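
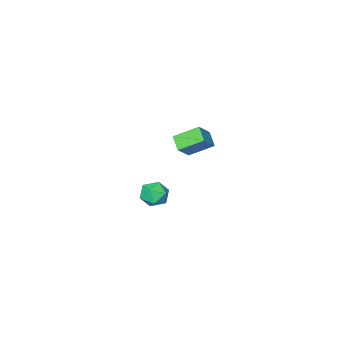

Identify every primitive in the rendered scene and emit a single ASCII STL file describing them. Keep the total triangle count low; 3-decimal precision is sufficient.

solid 
facet normal -0.668 0.549 0.502
outer loop
vertex -4.069 -2.712 -0.795
vertex -3.259 -2.464 0.012
vertex -3.824 -1.984 -1.264
endloop
endfacet
facet normal -0.692 -0.212 -0.690
outer loop
vertex -2.881 -2.756 -1.972
vertex -4.069 -2.712 -0.795
vertex -3.824 -1.984 -1.264
endloop
endfacet
facet normal -0.669 0.547 0.502
outer loop
vertex -3.824 -1.984 -1.264
vertex -3.259 -2.464 0.012
vertex -3.015 -1.735 -0.457
endloop
endfacet
facet normal 0.271 0.809 -0.521
outer loop
vertex -3.015 -1.735 -0.457
vertex -2.881 -2.756 -1.972
vertex -3.824 -1.984 -1.264
endloop
endfacet
facet normal -0.271 -0.809 0.521
outer loop
vertex -4.069 -2.712 -0.795
vertex -2.316 -3.236 -0.696
vertex -3.259 -2.464 0.012
endloop
endfacet
facet normal -0.692 -0.213 -0.690
outer loop
vertex -3.125 -3.485 -1.503
vertex -4.069 -2.712 -0.795
vertex -2.881 -2.756 -1.972
endloop
endfacet
facet normal -0.271 -0.809 0.522
outer loop
vertex -3.125 -3.485 -1.503
vertex -2.316 -3.236 -0.696
vertex -4.069 -2.712 -0.795
endloop
endfacet
facet normal 0.692 0.212 0.690
outer loop
vertex -3.259 -2.464 0.012
vertex -2.316 -3.236 -0.696
vertex -3.015 -1.735 -0.457
endloop
endfacet
facet normal 0.272 0.809 -0.521
outer loop
vertex -2.071 -2.508 -1.165
vertex -2.881 -2.756 -1.972
vertex -3.015 -1.735 -0.457
endloop
endfacet
facet normal 0.692 0.212 0.690
outer loop
vertex -3.015 -1.735 -0.457
vertex -2.316 -3.236 -0.696
vertex -2.071 -2.508 -1.165
endloop
endfacet
facet normal 0.669 -0.547 -0.503
outer loop
vertex -2.071 -2.508 -1.165
vertex -3.125 -3.485 -1.503
vertex -2.881 -2.756 -1.972
endloop
endfacet
facet normal 0.669 -0.548 -0.502
outer loop
vertex -2.316 -3.236 -0.696
vertex -3.125 -3.485 -1.503
vertex -2.071 -2.508 -1.165
endloop
endfacet
facet normal 0.233 -0.202 0.951
outer loop
vertex 3.204 2.702 1.145
vertex 2.538 2.437 1.252
vertex 3.071 1.999 1.028
endloop
endfacet
facet normal 0.810 -0.242 0.534
outer loop
vertex 3.204 2.702 1.145
vertex 3.071 1.999 1.028
vertex 3.487 2.37 0.565
endloop
endfacet
facet normal 0.896 0.389 0.214
outer loop
vertex 3.204 2.702 1.145
vertex 3.487 2.37 0.565
vertex 3.212 3.038 0.502
endloop
endfacet
facet normal 0.372 0.821 0.434
outer loop
vertex 3.204 2.702 1.145
vertex 3.212 3.038 0.502
vertex 2.625 3.08 0.926
endloop
endfacet
facet normal -0.039 0.456 0.889
outer loop
vertex 3.204 2.702 1.145
vertex 2.625 3.08 0.926
vertex 2.538 2.437 1.252
endloop
endfacet
facet normal 0.683 -0.730 0.029
outer loop
vertex 3.487 2.37 0.565
vertex 3.071 1.999 1.028
vertex 2.995 1.9 0.314
endloop
endfacet
facet normal -0.251 -0.665 0.704
outer loop
vertex 3.071 1.999 1.028
vertex 2.538 2.437 1.252
vertex 2.408 1.942 0.738
endloop
endfacet
facet normal -0.690 0.399 0.604
outer loop
vertex 2.538 2.437 1.252
vertex 2.625 3.08 0.926
vertex 2.133 2.61 0.675
endloop
endfacet
facet normal -0.026 0.991 -0.135
outer loop
vertex 2.625 3.08 0.926
vertex 3.212 3.038 0.502
vertex 2.549 2.981 0.212
endloop
endfacet
facet normal 0.822 0.292 -0.489
outer loop
vertex 3.212 3.038 0.502
vertex 3.487 2.37 0.565
vertex 3.082 2.543 -0.012
endloop
endfacet
facet normal -0.372 -0.821 -0.434
outer loop
vertex 2.416 2.278 0.095
vertex 2.995 1.9 0.314
vertex 2.408 1.942 0.738
endloop
endfacet
facet normal -0.896 -0.389 -0.214
outer loop
vertex 2.416 2.278 0.095
vertex 2.408 1.942 0.738
vertex 2.133 2.61 0.675
endloop
endfacet
facet normal -0.810 0.242 -0.534
outer loop
vertex 2.416 2.278 0.095
vertex 2.133 2.61 0.675
vertex 2.549 2.981 0.212
endloop
endfacet
facet normal -0.233 0.202 -0.951
outer loop
vertex 2.416 2.278 0.095
vertex 2.549 2.981 0.212
vertex 3.082 2.543 -0.012
endloop
endfacet
facet normal 0.039 -0.456 -0.889
outer loop
vertex 2.416 2.278 0.095
vertex 3.082 2.543 -0.012
vertex 2.995 1.9 0.314
endloop
endfacet
facet normal 0.026 -0.991 0.135
outer loop
vertex 2.408 1.942 0.738
vertex 2.995 1.9 0.314
vertex 3.071 1.999 1.028
endloop
endfacet
facet normal -0.822 -0.292 0.489
outer loop
vertex 2.133 2.61 0.675
vertex 2.408 1.942 0.738
vertex 2.538 2.437 1.252
endloop
endfacet
facet normal -0.683 0.730 -0.029
outer loop
vertex 2.549 2.981 0.212
vertex 2.133 2.61 0.675
vertex 2.625 3.08 0.926
endloop
endfacet
facet normal 0.251 0.665 -0.704
outer loop
vertex 3.082 2.543 -0.012
vertex 2.549 2.981 0.212
vertex 3.212 3.038 0.502
endloop
endfacet
facet normal 0.690 -0.399 -0.604
outer loop
vertex 2.995 1.9 0.314
vertex 3.082 2.543 -0.012
vertex 3.487 2.37 0.565
endloop
endfacet

endsolid


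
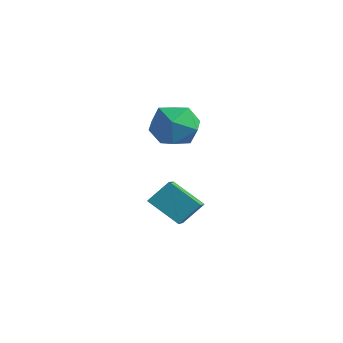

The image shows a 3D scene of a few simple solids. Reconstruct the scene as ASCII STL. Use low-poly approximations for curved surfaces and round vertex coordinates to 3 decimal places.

solid 
facet normal 0.050 0.819 0.571
outer loop
vertex -2.132 4.699 1.888
vertex -2.94 4.452 2.313
vertex -2.112 4.157 2.664
endloop
endfacet
facet normal 0.703 0.592 0.395
outer loop
vertex -2.132 4.699 1.888
vertex -2.112 4.157 2.664
vertex -1.539 3.963 1.936
endloop
endfacet
facet normal 0.749 0.582 -0.317
outer loop
vertex -2.132 4.699 1.888
vertex -1.539 3.963 1.936
vertex -2.013 4.137 1.136
endloop
endfacet
facet normal 0.124 0.804 -0.581
outer loop
vertex -2.132 4.699 1.888
vertex -2.013 4.137 1.136
vertex -2.879 4.439 1.369
endloop
endfacet
facet normal -0.308 0.951 -0.033
outer loop
vertex -2.132 4.699 1.888
vertex -2.879 4.439 1.369
vertex -2.94 4.452 2.313
endloop
endfacet
facet normal 0.773 -0.079 0.629
outer loop
vertex -1.539 3.963 1.936
vertex -2.112 4.157 2.664
vertex -1.981 3.261 2.391
endloop
endfacet
facet normal -0.284 0.290 0.914
outer loop
vertex -2.112 4.157 2.664
vertex -2.94 4.452 2.313
vertex -2.847 3.563 2.624
endloop
endfacet
facet normal -0.862 0.502 -0.063
outer loop
vertex -2.94 4.452 2.313
vertex -2.879 4.439 1.369
vertex -3.321 3.737 1.824
endloop
endfacet
facet normal -0.163 0.266 -0.950
outer loop
vertex -2.879 4.439 1.369
vertex -2.013 4.137 1.136
vertex -2.748 3.543 1.096
endloop
endfacet
facet normal 0.847 -0.094 -0.523
outer loop
vertex -2.013 4.137 1.136
vertex -1.539 3.963 1.936
vertex -1.92 3.248 1.447
endloop
endfacet
facet normal -0.124 -0.804 0.581
outer loop
vertex -2.728 3.001 1.872
vertex -1.981 3.261 2.391
vertex -2.847 3.563 2.624
endloop
endfacet
facet normal -0.749 -0.582 0.317
outer loop
vertex -2.728 3.001 1.872
vertex -2.847 3.563 2.624
vertex -3.321 3.737 1.824
endloop
endfacet
facet normal -0.703 -0.592 -0.395
outer loop
vertex -2.728 3.001 1.872
vertex -3.321 3.737 1.824
vertex -2.748 3.543 1.096
endloop
endfacet
facet normal -0.050 -0.819 -0.571
outer loop
vertex -2.728 3.001 1.872
vertex -2.748 3.543 1.096
vertex -1.92 3.248 1.447
endloop
endfacet
facet normal 0.308 -0.951 0.033
outer loop
vertex -2.728 3.001 1.872
vertex -1.92 3.248 1.447
vertex -1.981 3.261 2.391
endloop
endfacet
facet normal 0.163 -0.266 0.950
outer loop
vertex -2.847 3.563 2.624
vertex -1.981 3.261 2.391
vertex -2.112 4.157 2.664
endloop
endfacet
facet normal -0.847 0.094 0.523
outer loop
vertex -3.321 3.737 1.824
vertex -2.847 3.563 2.624
vertex -2.94 4.452 2.313
endloop
endfacet
facet normal -0.773 0.079 -0.629
outer loop
vertex -2.748 3.543 1.096
vertex -3.321 3.737 1.824
vertex -2.879 4.439 1.369
endloop
endfacet
facet normal 0.284 -0.290 -0.914
outer loop
vertex -1.92 3.248 1.447
vertex -2.748 3.543 1.096
vertex -2.013 4.137 1.136
endloop
endfacet
facet normal 0.862 -0.502 0.063
outer loop
vertex -1.981 3.261 2.391
vertex -1.92 3.248 1.447
vertex -1.539 3.963 1.936
endloop
endfacet
facet normal -0.790 -0.235 0.566
outer loop
vertex -2.459 3.632 -0.588
vertex -3.151 4.55 -1.173
vertex -2.764 2.95 -1.298
endloop
endfacet
facet normal 0.536 -0.712 0.453
outer loop
vertex -1.689 3.27 -2.067
vertex -2.459 3.632 -0.588
vertex -2.764 2.95 -1.298
endloop
endfacet
facet normal -0.791 -0.235 0.565
outer loop
vertex -2.764 2.95 -1.298
vertex -3.151 4.55 -1.173
vertex -3.456 3.869 -1.883
endloop
endfacet
facet normal -0.296 -0.662 -0.689
outer loop
vertex -3.456 3.869 -1.883
vertex -1.689 3.27 -2.067
vertex -2.764 2.95 -1.298
endloop
endfacet
facet normal 0.296 0.662 0.689
outer loop
vertex -2.459 3.632 -0.588
vertex -2.076 4.87 -1.942
vertex -3.151 4.55 -1.173
endloop
endfacet
facet normal 0.536 -0.712 0.453
outer loop
vertex -1.384 3.951 -1.357
vertex -2.459 3.632 -0.588
vertex -1.689 3.27 -2.067
endloop
endfacet
facet normal 0.296 0.662 0.689
outer loop
vertex -1.384 3.951 -1.357
vertex -2.076 4.87 -1.942
vertex -2.459 3.632 -0.588
endloop
endfacet
facet normal -0.536 0.712 -0.453
outer loop
vertex -3.151 4.55 -1.173
vertex -2.076 4.87 -1.942
vertex -3.456 3.869 -1.883
endloop
endfacet
facet normal -0.296 -0.662 -0.689
outer loop
vertex -2.381 4.188 -2.652
vertex -1.689 3.27 -2.067
vertex -3.456 3.869 -1.883
endloop
endfacet
facet normal -0.536 0.712 -0.454
outer loop
vertex -3.456 3.869 -1.883
vertex -2.076 4.87 -1.942
vertex -2.381 4.188 -2.652
endloop
endfacet
facet normal 0.790 0.236 -0.565
outer loop
vertex -2.381 4.188 -2.652
vertex -1.384 3.951 -1.357
vertex -1.689 3.27 -2.067
endloop
endfacet
facet normal 0.790 0.235 -0.566
outer loop
vertex -2.076 4.87 -1.942
vertex -1.384 3.951 -1.357
vertex -2.381 4.188 -2.652
endloop
endfacet

endsolid


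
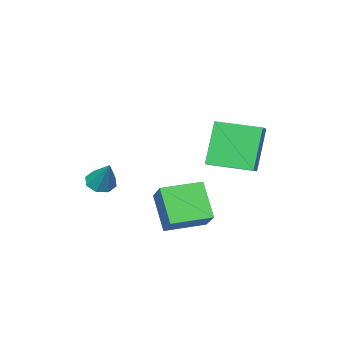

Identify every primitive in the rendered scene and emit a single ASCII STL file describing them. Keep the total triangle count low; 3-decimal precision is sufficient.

solid 
facet normal -0.512 0.855 -0.084
outer loop
vertex -2.185 1.38 3.552
vertex -1.489 1.833 3.923
vertex -1.345 1.691 1.597
endloop
endfacet
facet normal -0.765 -0.499 -0.408
outer loop
vertex -0.371 0.067 1.757
vertex -2.185 1.38 3.552
vertex -1.345 1.691 1.597
endloop
endfacet
facet normal -0.513 0.855 -0.084
outer loop
vertex -1.345 1.691 1.597
vertex -1.489 1.833 3.923
vertex -0.649 2.145 1.969
endloop
endfacet
facet normal 0.391 0.145 -0.909
outer loop
vertex -0.649 2.145 1.969
vertex -0.371 0.067 1.757
vertex -1.345 1.691 1.597
endloop
endfacet
facet normal -0.390 -0.145 0.909
outer loop
vertex -2.185 1.38 3.552
vertex -0.515 0.209 4.083
vertex -1.489 1.833 3.923
endloop
endfacet
facet normal -0.765 -0.498 -0.408
outer loop
vertex -1.211 -0.245 3.711
vertex -2.185 1.38 3.552
vertex -0.371 0.067 1.757
endloop
endfacet
facet normal -0.391 -0.145 0.909
outer loop
vertex -1.211 -0.245 3.711
vertex -0.515 0.209 4.083
vertex -2.185 1.38 3.552
endloop
endfacet
facet normal 0.765 0.499 0.408
outer loop
vertex -1.489 1.833 3.923
vertex -0.515 0.209 4.083
vertex -0.649 2.145 1.969
endloop
endfacet
facet normal 0.390 0.145 -0.909
outer loop
vertex 0.325 0.52 2.128
vertex -0.371 0.067 1.757
vertex -0.649 2.145 1.969
endloop
endfacet
facet normal 0.765 0.498 0.408
outer loop
vertex -0.649 2.145 1.969
vertex -0.515 0.209 4.083
vertex 0.325 0.52 2.128
endloop
endfacet
facet normal 0.512 -0.855 0.084
outer loop
vertex 0.325 0.52 2.128
vertex -1.211 -0.245 3.711
vertex -0.371 0.067 1.757
endloop
endfacet
facet normal 0.512 -0.855 0.084
outer loop
vertex -0.515 0.209 4.083
vertex -1.211 -0.245 3.711
vertex 0.325 0.52 2.128
endloop
endfacet
facet normal -0.436 -0.674 -0.596
outer loop
vertex 1.541 -1.075 0.309
vertex 0.056 -0.238 0.448
vertex 1.97 -0.074 -1.137
endloop
endfacet
facet normal 0.868 -0.490 -0.082
outer loop
vertex 2.664 0.998 -0.188
vertex 1.541 -1.075 0.309
vertex 1.97 -0.074 -1.137
endloop
endfacet
facet normal -0.437 -0.673 -0.597
outer loop
vertex 1.97 -0.074 -1.137
vertex 0.056 -0.238 0.448
vertex 0.486 0.764 -0.997
endloop
endfacet
facet normal 0.237 0.553 -0.798
outer loop
vertex 0.486 0.764 -0.997
vertex 2.664 0.998 -0.188
vertex 1.97 -0.074 -1.137
endloop
endfacet
facet normal -0.237 -0.553 0.798
outer loop
vertex 1.541 -1.075 0.309
vertex 0.75 0.834 1.397
vertex 0.056 -0.238 0.448
endloop
endfacet
facet normal 0.868 -0.490 -0.081
outer loop
vertex 2.234 -0.004 1.257
vertex 1.541 -1.075 0.309
vertex 2.664 0.998 -0.188
endloop
endfacet
facet normal -0.237 -0.553 0.798
outer loop
vertex 2.234 -0.004 1.257
vertex 0.75 0.834 1.397
vertex 1.541 -1.075 0.309
endloop
endfacet
facet normal -0.868 0.490 0.081
outer loop
vertex 0.056 -0.238 0.448
vertex 0.75 0.834 1.397
vertex 0.486 0.764 -0.997
endloop
endfacet
facet normal 0.237 0.553 -0.798
outer loop
vertex 1.179 1.835 -0.049
vertex 2.664 0.998 -0.188
vertex 0.486 0.764 -0.997
endloop
endfacet
facet normal -0.868 0.490 0.081
outer loop
vertex 0.486 0.764 -0.997
vertex 0.75 0.834 1.397
vertex 1.179 1.835 -0.049
endloop
endfacet
facet normal 0.436 0.674 0.597
outer loop
vertex 1.179 1.835 -0.049
vertex 2.234 -0.004 1.257
vertex 2.664 0.998 -0.188
endloop
endfacet
facet normal 0.437 0.674 0.596
outer loop
vertex 0.75 0.834 1.397
vertex 2.234 -0.004 1.257
vertex 1.179 1.835 -0.049
endloop
endfacet
facet normal -0.236 -0.575 -0.783
outer loop
vertex 2.203 -3.626 -0.052
vertex 1.698 -3.882 0.288
vertex 1.775 -3.365 -0.115
endloop
endfacet
facet normal 0.529 0.795 -0.297
outer loop
vertex 2.203 -3.626 -0.052
vertex 1.775 -3.365 -0.115
vertex 2.082 -2.938 1.572
endloop
endfacet
facet normal -0.234 -0.576 -0.783
outer loop
vertex 1.775 -3.365 -0.115
vertex 1.698 -3.882 0.288
vertex 1.302 -3.407 0.057
endloop
endfacet
facet normal -0.163 0.963 -0.214
outer loop
vertex 1.775 -3.365 -0.115
vertex 1.302 -3.407 0.057
vertex 2.082 -2.938 1.572
endloop
endfacet
facet normal -0.235 -0.576 -0.783
outer loop
vertex 1.302 -3.407 0.057
vertex 1.698 -3.882 0.288
vertex 1.061 -3.727 0.365
endloop
endfacet
facet normal -0.712 0.685 0.155
outer loop
vertex 1.302 -3.407 0.057
vertex 1.061 -3.727 0.365
vertex 2.082 -2.938 1.572
endloop
endfacet
facet normal -0.235 -0.575 -0.784
outer loop
vertex 1.061 -3.727 0.365
vertex 1.698 -3.882 0.288
vertex 1.193 -4.138 0.627
endloop
endfacet
facet normal -0.796 0.122 0.593
outer loop
vertex 1.061 -3.727 0.365
vertex 1.193 -4.138 0.627
vertex 2.082 -2.938 1.572
endloop
endfacet
facet normal -0.234 -0.576 -0.783
outer loop
vertex 1.193 -4.138 0.627
vertex 1.698 -3.882 0.288
vertex 1.621 -4.399 0.691
endloop
endfacet
facet normal -0.366 -0.393 0.844
outer loop
vertex 1.193 -4.138 0.627
vertex 1.621 -4.399 0.691
vertex 2.082 -2.938 1.572
endloop
endfacet
facet normal -0.234 -0.576 -0.783
outer loop
vertex 1.621 -4.399 0.691
vertex 1.698 -3.882 0.288
vertex 2.094 -4.357 0.519
endloop
endfacet
facet normal 0.326 -0.562 0.760
outer loop
vertex 1.621 -4.399 0.691
vertex 2.094 -4.357 0.519
vertex 2.082 -2.938 1.572
endloop
endfacet
facet normal -0.235 -0.576 -0.783
outer loop
vertex 2.094 -4.357 0.519
vertex 1.698 -3.882 0.288
vertex 2.335 -4.037 0.211
endloop
endfacet
facet normal 0.876 -0.283 0.391
outer loop
vertex 2.094 -4.357 0.519
vertex 2.335 -4.037 0.211
vertex 2.082 -2.938 1.572
endloop
endfacet
facet normal -0.235 -0.576 -0.783
outer loop
vertex 2.335 -4.037 0.211
vertex 1.698 -3.882 0.288
vertex 2.203 -3.626 -0.052
endloop
endfacet
facet normal 0.959 0.278 -0.046
outer loop
vertex 2.335 -4.037 0.211
vertex 2.203 -3.626 -0.052
vertex 2.082 -2.938 1.572
endloop
endfacet

endsolid


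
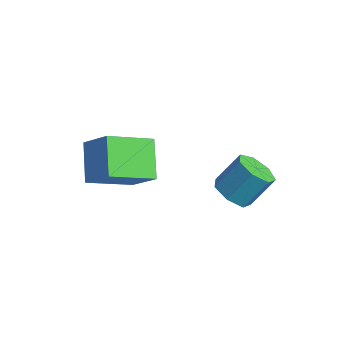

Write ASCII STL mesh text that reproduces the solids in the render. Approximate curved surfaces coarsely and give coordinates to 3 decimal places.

solid 
facet normal -0.706 -0.135 -0.695
outer loop
vertex -3.89 -1.194 0.778
vertex -4.723 -0.539 1.496
vertex -3.462 0.105 0.091
endloop
endfacet
facet normal 0.651 -0.511 -0.561
outer loop
vertex -2.657 0.259 0.884
vertex -3.89 -1.194 0.778
vertex -3.462 0.105 0.091
endloop
endfacet
facet normal -0.706 -0.135 -0.695
outer loop
vertex -3.462 0.105 0.091
vertex -4.723 -0.539 1.496
vertex -4.295 0.76 0.809
endloop
endfacet
facet normal 0.280 0.848 -0.449
outer loop
vertex -4.295 0.76 0.809
vertex -2.657 0.259 0.884
vertex -3.462 0.105 0.091
endloop
endfacet
facet normal -0.280 -0.848 0.449
outer loop
vertex -3.89 -1.194 0.778
vertex -3.918 -0.385 2.289
vertex -4.723 -0.539 1.496
endloop
endfacet
facet normal 0.651 -0.511 -0.561
outer loop
vertex -3.085 -1.04 1.571
vertex -3.89 -1.194 0.778
vertex -2.657 0.259 0.884
endloop
endfacet
facet normal -0.280 -0.848 0.449
outer loop
vertex -3.085 -1.04 1.571
vertex -3.918 -0.385 2.289
vertex -3.89 -1.194 0.778
endloop
endfacet
facet normal -0.651 0.511 0.561
outer loop
vertex -4.723 -0.539 1.496
vertex -3.918 -0.385 2.289
vertex -4.295 0.76 0.809
endloop
endfacet
facet normal 0.280 0.848 -0.449
outer loop
vertex -3.49 0.914 1.602
vertex -2.657 0.259 0.884
vertex -4.295 0.76 0.809
endloop
endfacet
facet normal -0.651 0.511 0.561
outer loop
vertex -4.295 0.76 0.809
vertex -3.918 -0.385 2.289
vertex -3.49 0.914 1.602
endloop
endfacet
facet normal 0.706 0.135 0.695
outer loop
vertex -3.49 0.914 1.602
vertex -3.085 -1.04 1.571
vertex -2.657 0.259 0.884
endloop
endfacet
facet normal 0.706 0.135 0.695
outer loop
vertex -3.918 -0.385 2.289
vertex -3.085 -1.04 1.571
vertex -3.49 0.914 1.602
endloop
endfacet
facet normal -0.218 -0.609 -0.763
outer loop
vertex -1.086 1.979 -0.407
vertex -1.702 2.149 -0.367
vertex -1.236 2.417 -0.714
endloop
endfacet
facet normal 0.938 0.086 -0.336
outer loop
vertex -1.086 1.979 -0.407
vertex -1.236 2.417 -0.714
vertex -0.842 2.661 0.447
endloop
endfacet
facet normal 0.938 0.086 -0.336
outer loop
vertex -0.842 2.661 0.447
vertex -1.236 2.417 -0.714
vertex -0.992 3.099 0.14
endloop
endfacet
facet normal 0.218 0.609 0.763
outer loop
vertex -0.842 2.661 0.447
vertex -0.992 3.099 0.14
vertex -1.458 2.831 0.487
endloop
endfacet
facet normal -0.217 -0.610 -0.762
outer loop
vertex -1.236 2.417 -0.714
vertex -1.702 2.149 -0.367
vertex -1.737 2.653 -0.76
endloop
endfacet
facet normal 0.374 0.670 -0.642
outer loop
vertex -1.236 2.417 -0.714
vertex -1.737 2.653 -0.76
vertex -0.992 3.099 0.14
endloop
endfacet
facet normal 0.374 0.670 -0.642
outer loop
vertex -0.992 3.099 0.14
vertex -1.737 2.653 -0.76
vertex -1.493 3.335 0.094
endloop
endfacet
facet normal 0.217 0.610 0.762
outer loop
vertex -0.992 3.099 0.14
vertex -1.493 3.335 0.094
vertex -1.458 2.831 0.487
endloop
endfacet
facet normal -0.217 -0.610 -0.762
outer loop
vertex -1.737 2.653 -0.76
vertex -1.702 2.149 -0.367
vertex -2.211 2.509 -0.51
endloop
endfacet
facet normal -0.472 0.750 -0.464
outer loop
vertex -1.737 2.653 -0.76
vertex -2.211 2.509 -0.51
vertex -1.493 3.335 0.094
endloop
endfacet
facet normal -0.472 0.750 -0.464
outer loop
vertex -1.493 3.335 0.094
vertex -2.211 2.509 -0.51
vertex -1.967 3.192 0.345
endloop
endfacet
facet normal 0.220 0.609 0.762
outer loop
vertex -1.493 3.335 0.094
vertex -1.967 3.192 0.345
vertex -1.458 2.831 0.487
endloop
endfacet
facet normal -0.217 -0.610 -0.762
outer loop
vertex -2.211 2.509 -0.51
vertex -1.702 2.149 -0.367
vertex -2.302 2.094 -0.152
endloop
endfacet
facet normal -0.962 0.265 0.063
outer loop
vertex -2.211 2.509 -0.51
vertex -2.302 2.094 -0.152
vertex -1.967 3.192 0.345
endloop
endfacet
facet normal -0.962 0.265 0.063
outer loop
vertex -1.967 3.192 0.345
vertex -2.302 2.094 -0.152
vertex -2.058 2.776 0.702
endloop
endfacet
facet normal 0.218 0.608 0.764
outer loop
vertex -1.967 3.192 0.345
vertex -2.058 2.776 0.702
vertex -1.458 2.831 0.487
endloop
endfacet
facet normal -0.217 -0.609 -0.762
outer loop
vertex -2.302 2.094 -0.152
vertex -1.702 2.149 -0.367
vertex -1.941 1.72 0.044
endloop
endfacet
facet normal -0.728 -0.419 0.542
outer loop
vertex -2.302 2.094 -0.152
vertex -1.941 1.72 0.044
vertex -2.058 2.776 0.702
endloop
endfacet
facet normal -0.728 -0.419 0.542
outer loop
vertex -2.058 2.776 0.702
vertex -1.941 1.72 0.044
vertex -1.697 2.402 0.898
endloop
endfacet
facet normal 0.217 0.609 0.762
outer loop
vertex -2.058 2.776 0.702
vertex -1.697 2.402 0.898
vertex -1.458 2.831 0.487
endloop
endfacet
facet normal -0.218 -0.609 -0.763
outer loop
vertex -1.941 1.72 0.044
vertex -1.702 2.149 -0.367
vertex -1.4 1.669 -0.07
endloop
endfacet
facet normal 0.055 -0.788 0.613
outer loop
vertex -1.941 1.72 0.044
vertex -1.4 1.669 -0.07
vertex -1.697 2.402 0.898
endloop
endfacet
facet normal 0.055 -0.788 0.613
outer loop
vertex -1.697 2.402 0.898
vertex -1.4 1.669 -0.07
vertex -1.156 2.351 0.784
endloop
endfacet
facet normal 0.218 0.609 0.763
outer loop
vertex -1.697 2.402 0.898
vertex -1.156 2.351 0.784
vertex -1.458 2.831 0.487
endloop
endfacet
facet normal -0.218 -0.609 -0.763
outer loop
vertex -1.4 1.669 -0.07
vertex -1.702 2.149 -0.367
vertex -1.086 1.979 -0.407
endloop
endfacet
facet normal 0.795 -0.564 0.223
outer loop
vertex -1.4 1.669 -0.07
vertex -1.086 1.979 -0.407
vertex -1.156 2.351 0.784
endloop
endfacet
facet normal 0.795 -0.564 0.223
outer loop
vertex -1.156 2.351 0.784
vertex -1.086 1.979 -0.407
vertex -0.842 2.661 0.447
endloop
endfacet
facet normal 0.218 0.609 0.763
outer loop
vertex -1.156 2.351 0.784
vertex -0.842 2.661 0.447
vertex -1.458 2.831 0.487
endloop
endfacet

endsolid


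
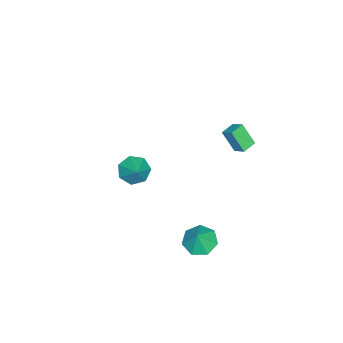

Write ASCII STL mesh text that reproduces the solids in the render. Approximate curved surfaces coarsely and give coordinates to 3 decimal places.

solid 
facet normal -0.937 0.332 0.111
outer loop
vertex -1.226 2.129 3.873
vertex -0.936 2.791 4.341
vertex -1.087 2.928 2.659
endloop
endfacet
facet normal -0.337 -0.768 -0.544
outer loop
vertex -0.244 2.629 2.559
vertex -1.226 2.129 3.873
vertex -1.087 2.928 2.659
endloop
endfacet
facet normal -0.937 0.331 0.111
outer loop
vertex -1.087 2.928 2.659
vertex -0.936 2.791 4.341
vertex -0.798 3.589 3.126
endloop
endfacet
facet normal 0.095 0.546 -0.832
outer loop
vertex -0.798 3.589 3.126
vertex -0.244 2.629 2.559
vertex -1.087 2.928 2.659
endloop
endfacet
facet normal -0.095 -0.547 0.832
outer loop
vertex -1.226 2.129 3.873
vertex -0.093 2.492 4.241
vertex -0.936 2.791 4.341
endloop
endfacet
facet normal -0.335 -0.769 -0.543
outer loop
vertex -0.382 1.831 3.774
vertex -1.226 2.129 3.873
vertex -0.244 2.629 2.559
endloop
endfacet
facet normal -0.095 -0.546 0.832
outer loop
vertex -0.382 1.831 3.774
vertex -0.093 2.492 4.241
vertex -1.226 2.129 3.873
endloop
endfacet
facet normal 0.337 0.769 0.543
outer loop
vertex -0.936 2.791 4.341
vertex -0.093 2.492 4.241
vertex -0.798 3.589 3.126
endloop
endfacet
facet normal 0.095 0.546 -0.832
outer loop
vertex 0.046 3.291 3.027
vertex -0.244 2.629 2.559
vertex -0.798 3.589 3.126
endloop
endfacet
facet normal 0.335 0.769 0.544
outer loop
vertex -0.798 3.589 3.126
vertex -0.093 2.492 4.241
vertex 0.046 3.291 3.027
endloop
endfacet
facet normal 0.937 -0.332 -0.111
outer loop
vertex 0.046 3.291 3.027
vertex -0.382 1.831 3.774
vertex -0.244 2.629 2.559
endloop
endfacet
facet normal 0.937 -0.331 -0.111
outer loop
vertex -0.093 2.492 4.241
vertex -0.382 1.831 3.774
vertex 0.046 3.291 3.027
endloop
endfacet
facet normal -0.644 -0.427 -0.634
outer loop
vertex -1.601 -4.189 -4.727
vertex -2.263 -4.291 -3.986
vertex -2.148 -3.525 -4.618
endloop
endfacet
facet normal 0.702 0.632 -0.328
outer loop
vertex -1.601 -4.189 -4.727
vertex -2.148 -3.525 -4.618
vertex -1.297 -3.649 -3.034
endloop
endfacet
facet normal -0.644 -0.427 -0.635
outer loop
vertex -2.148 -3.525 -4.618
vertex -2.263 -4.291 -3.986
vertex -2.783 -3.437 -4.033
endloop
endfacet
facet normal 0.140 0.990 0.003
outer loop
vertex -2.148 -3.525 -4.618
vertex -2.783 -3.437 -4.033
vertex -1.297 -3.649 -3.034
endloop
endfacet
facet normal -0.644 -0.427 -0.634
outer loop
vertex -2.783 -3.437 -4.033
vertex -2.263 -4.291 -3.986
vertex -3.026 -3.992 -3.412
endloop
endfacet
facet normal -0.278 0.768 0.577
outer loop
vertex -2.783 -3.437 -4.033
vertex -3.026 -3.992 -3.412
vertex -1.297 -3.649 -3.034
endloop
endfacet
facet normal -0.644 -0.427 -0.634
outer loop
vertex -3.026 -3.992 -3.412
vertex -2.263 -4.291 -3.986
vertex -2.695 -4.772 -3.223
endloop
endfacet
facet normal -0.237 0.133 0.962
outer loop
vertex -3.026 -3.992 -3.412
vertex -2.695 -4.772 -3.223
vertex -1.297 -3.649 -3.034
endloop
endfacet
facet normal -0.644 -0.428 -0.634
outer loop
vertex -2.695 -4.772 -3.223
vertex -2.263 -4.291 -3.986
vertex -2.039 -5.189 -3.608
endloop
endfacet
facet normal 0.233 -0.436 0.869
outer loop
vertex -2.695 -4.772 -3.223
vertex -2.039 -5.189 -3.608
vertex -1.297 -3.649 -3.034
endloop
endfacet
facet normal -0.645 -0.428 -0.634
outer loop
vertex -2.039 -5.189 -3.608
vertex -2.263 -4.291 -3.986
vertex -1.552 -4.93 -4.278
endloop
endfacet
facet normal 0.777 -0.511 0.367
outer loop
vertex -2.039 -5.189 -3.608
vertex -1.552 -4.93 -4.278
vertex -1.297 -3.649 -3.034
endloop
endfacet
facet normal -0.644 -0.427 -0.634
outer loop
vertex -1.552 -4.93 -4.278
vertex -2.263 -4.291 -3.986
vertex -1.601 -4.189 -4.727
endloop
endfacet
facet normal 0.986 -0.035 -0.166
outer loop
vertex -1.552 -4.93 -4.278
vertex -1.601 -4.189 -4.727
vertex -1.297 -3.649 -3.034
endloop
endfacet
facet normal -0.462 -0.052 -0.885
outer loop
vertex 2.264 2.152 -4.861
vertex 1.633 1.428 -4.489
vertex 1.51 2.45 -4.485
endloop
endfacet
facet normal 0.496 0.785 0.372
outer loop
vertex 2.264 2.152 -4.861
vertex 1.51 2.45 -4.485
vertex 2.207 1.492 -3.391
endloop
endfacet
facet normal -0.463 -0.052 -0.885
outer loop
vertex 1.51 2.45 -4.485
vertex 1.633 1.428 -4.489
vertex 0.849 1.979 -4.111
endloop
endfacet
facet normal -0.113 0.711 0.694
outer loop
vertex 1.51 2.45 -4.485
vertex 0.849 1.979 -4.111
vertex 2.207 1.492 -3.391
endloop
endfacet
facet normal -0.463 -0.052 -0.885
outer loop
vertex 0.849 1.979 -4.111
vertex 1.633 1.428 -4.489
vertex 0.778 1.092 -4.022
endloop
endfacet
facet normal -0.430 0.124 0.894
outer loop
vertex 0.849 1.979 -4.111
vertex 0.778 1.092 -4.022
vertex 2.207 1.492 -3.391
endloop
endfacet
facet normal -0.463 -0.053 -0.885
outer loop
vertex 0.778 1.092 -4.022
vertex 1.633 1.428 -4.489
vertex 1.351 0.458 -4.284
endloop
endfacet
facet normal -0.213 -0.531 0.820
outer loop
vertex 0.778 1.092 -4.022
vertex 1.351 0.458 -4.284
vertex 2.207 1.492 -3.391
endloop
endfacet
facet normal -0.463 -0.053 -0.885
outer loop
vertex 1.351 0.458 -4.284
vertex 1.633 1.428 -4.489
vertex 2.136 0.554 -4.7
endloop
endfacet
facet normal 0.373 -0.764 0.527
outer loop
vertex 1.351 0.458 -4.284
vertex 2.136 0.554 -4.7
vertex 2.207 1.492 -3.391
endloop
endfacet
facet normal -0.462 -0.052 -0.885
outer loop
vertex 2.136 0.554 -4.7
vertex 1.633 1.428 -4.489
vertex 2.543 1.308 -4.957
endloop
endfacet
facet normal 0.886 -0.398 0.237
outer loop
vertex 2.136 0.554 -4.7
vertex 2.543 1.308 -4.957
vertex 2.207 1.492 -3.391
endloop
endfacet
facet normal -0.462 -0.052 -0.885
outer loop
vertex 2.543 1.308 -4.957
vertex 1.633 1.428 -4.489
vertex 2.264 2.152 -4.861
endloop
endfacet
facet normal 0.942 0.292 0.168
outer loop
vertex 2.543 1.308 -4.957
vertex 2.264 2.152 -4.861
vertex 2.207 1.492 -3.391
endloop
endfacet

endsolid


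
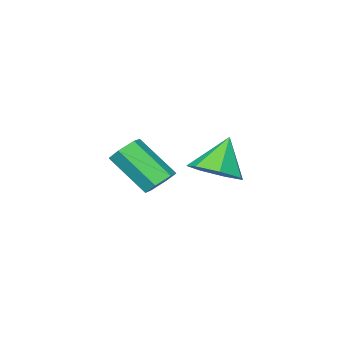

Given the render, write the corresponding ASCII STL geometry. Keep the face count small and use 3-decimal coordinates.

solid 
facet normal -0.261 0.694 -0.671
outer loop
vertex -1.036 -0.52 -3.324
vertex -1.562 -0.447 -3.044
vertex -1.088 -0.115 -2.885
endloop
endfacet
facet normal 0.962 0.248 -0.115
outer loop
vertex -1.036 -0.52 -3.324
vertex -1.088 -0.115 -2.885
vertex -0.592 -1.707 -2.175
endloop
endfacet
facet normal 0.962 0.249 -0.114
outer loop
vertex -0.592 -1.707 -2.175
vertex -1.088 -0.115 -2.885
vertex -0.645 -1.301 -1.736
endloop
endfacet
facet normal 0.259 -0.693 0.672
outer loop
vertex -0.592 -1.707 -2.175
vertex -0.645 -1.301 -1.736
vertex -1.118 -1.633 -1.896
endloop
endfacet
facet normal -0.260 0.693 -0.672
outer loop
vertex -1.088 -0.115 -2.885
vertex -1.562 -0.447 -3.044
vertex -1.614 -0.041 -2.605
endloop
endfacet
facet normal 0.406 0.710 0.576
outer loop
vertex -1.088 -0.115 -2.885
vertex -1.614 -0.041 -2.605
vertex -0.645 -1.301 -1.736
endloop
endfacet
facet normal 0.405 0.709 0.577
outer loop
vertex -0.645 -1.301 -1.736
vertex -1.614 -0.041 -2.605
vertex -1.17 -1.228 -1.457
endloop
endfacet
facet normal 0.260 -0.694 0.671
outer loop
vertex -0.645 -1.301 -1.736
vertex -1.17 -1.228 -1.457
vertex -1.118 -1.633 -1.896
endloop
endfacet
facet normal -0.259 0.694 -0.672
outer loop
vertex -1.614 -0.041 -2.605
vertex -1.562 -0.447 -3.044
vertex -2.088 -0.373 -2.765
endloop
endfacet
facet normal -0.556 0.461 0.692
outer loop
vertex -1.614 -0.041 -2.605
vertex -2.088 -0.373 -2.765
vertex -1.17 -1.228 -1.457
endloop
endfacet
facet normal -0.555 0.462 0.692
outer loop
vertex -1.17 -1.228 -1.457
vertex -2.088 -0.373 -2.765
vertex -1.644 -1.56 -1.616
endloop
endfacet
facet normal 0.261 -0.694 0.671
outer loop
vertex -1.17 -1.228 -1.457
vertex -1.644 -1.56 -1.616
vertex -1.118 -1.633 -1.896
endloop
endfacet
facet normal -0.259 0.693 -0.672
outer loop
vertex -2.088 -0.373 -2.765
vertex -1.562 -0.447 -3.044
vertex -2.035 -0.779 -3.204
endloop
endfacet
facet normal -0.962 -0.249 0.114
outer loop
vertex -2.088 -0.373 -2.765
vertex -2.035 -0.779 -3.204
vertex -1.644 -1.56 -1.616
endloop
endfacet
facet normal -0.962 -0.248 0.115
outer loop
vertex -1.644 -1.56 -1.616
vertex -2.035 -0.779 -3.204
vertex -1.592 -1.965 -2.055
endloop
endfacet
facet normal 0.261 -0.694 0.671
outer loop
vertex -1.644 -1.56 -1.616
vertex -1.592 -1.965 -2.055
vertex -1.118 -1.633 -1.896
endloop
endfacet
facet normal -0.260 0.694 -0.671
outer loop
vertex -2.035 -0.779 -3.204
vertex -1.562 -0.447 -3.044
vertex -1.51 -0.852 -3.483
endloop
endfacet
facet normal -0.405 -0.710 -0.576
outer loop
vertex -2.035 -0.779 -3.204
vertex -1.51 -0.852 -3.483
vertex -1.592 -1.965 -2.055
endloop
endfacet
facet normal -0.406 -0.709 -0.576
outer loop
vertex -1.592 -1.965 -2.055
vertex -1.51 -0.852 -3.483
vertex -1.066 -2.039 -2.335
endloop
endfacet
facet normal 0.260 -0.693 0.672
outer loop
vertex -1.592 -1.965 -2.055
vertex -1.066 -2.039 -2.335
vertex -1.118 -1.633 -1.896
endloop
endfacet
facet normal -0.261 0.694 -0.671
outer loop
vertex -1.51 -0.852 -3.483
vertex -1.562 -0.447 -3.044
vertex -1.036 -0.52 -3.324
endloop
endfacet
facet normal 0.555 -0.461 -0.692
outer loop
vertex -1.51 -0.852 -3.483
vertex -1.036 -0.52 -3.324
vertex -1.066 -2.039 -2.335
endloop
endfacet
facet normal 0.556 -0.461 -0.691
outer loop
vertex -1.066 -2.039 -2.335
vertex -1.036 -0.52 -3.324
vertex -0.592 -1.707 -2.175
endloop
endfacet
facet normal 0.259 -0.694 0.672
outer loop
vertex -1.066 -2.039 -2.335
vertex -0.592 -1.707 -2.175
vertex -1.118 -1.633 -1.896
endloop
endfacet
facet normal 0.522 0.171 -0.836
outer loop
vertex -0.863 1.984 -1.283
vertex -1.602 1.997 -1.742
vertex -1.194 2.659 -1.352
endloop
endfacet
facet normal 0.375 0.274 0.885
outer loop
vertex -0.863 1.984 -1.283
vertex -1.194 2.659 -1.352
vertex -2.318 1.763 -0.598
endloop
endfacet
facet normal 0.522 0.170 -0.836
outer loop
vertex -1.194 2.659 -1.352
vertex -1.602 1.997 -1.742
vertex -1.832 2.835 -1.715
endloop
endfacet
facet normal -0.162 0.746 0.646
outer loop
vertex -1.194 2.659 -1.352
vertex -1.832 2.835 -1.715
vertex -2.318 1.763 -0.598
endloop
endfacet
facet normal 0.522 0.170 -0.836
outer loop
vertex -1.832 2.835 -1.715
vertex -1.602 1.997 -1.742
vertex -2.297 2.381 -2.098
endloop
endfacet
facet normal -0.771 0.593 0.233
outer loop
vertex -1.832 2.835 -1.715
vertex -2.297 2.381 -2.098
vertex -2.318 1.763 -0.598
endloop
endfacet
facet normal 0.522 0.171 -0.835
outer loop
vertex -2.297 2.381 -2.098
vertex -1.602 1.997 -1.742
vertex -2.239 1.637 -2.214
endloop
endfacet
facet normal -0.997 -0.071 -0.043
outer loop
vertex -2.297 2.381 -2.098
vertex -2.239 1.637 -2.214
vertex -2.318 1.763 -0.598
endloop
endfacet
facet normal 0.523 0.171 -0.835
outer loop
vertex -2.239 1.637 -2.214
vertex -1.602 1.997 -1.742
vertex -1.701 1.164 -1.974
endloop
endfacet
facet normal -0.666 -0.745 0.026
outer loop
vertex -2.239 1.637 -2.214
vertex -1.701 1.164 -1.974
vertex -2.318 1.763 -0.598
endloop
endfacet
facet normal 0.522 0.171 -0.836
outer loop
vertex -1.701 1.164 -1.974
vertex -1.602 1.997 -1.742
vertex -1.089 1.318 -1.56
endloop
endfacet
facet normal -0.030 -0.921 0.388
outer loop
vertex -1.701 1.164 -1.974
vertex -1.089 1.318 -1.56
vertex -2.318 1.763 -0.598
endloop
endfacet
facet normal 0.522 0.170 -0.836
outer loop
vertex -1.089 1.318 -1.56
vertex -1.602 1.997 -1.742
vertex -0.863 1.984 -1.283
endloop
endfacet
facet normal 0.434 -0.468 0.770
outer loop
vertex -1.089 1.318 -1.56
vertex -0.863 1.984 -1.283
vertex -2.318 1.763 -0.598
endloop
endfacet

endsolid


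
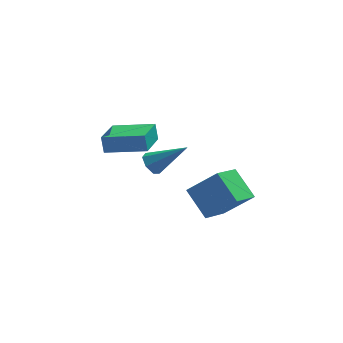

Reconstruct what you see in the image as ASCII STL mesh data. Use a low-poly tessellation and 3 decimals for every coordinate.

solid 
facet normal -0.792 0.101 -0.602
outer loop
vertex 1.07 2.122 1.933
vertex 0.692 1.765 2.371
vertex 0.794 2.437 2.349
endloop
endfacet
facet normal 0.599 0.778 -0.191
outer loop
vertex 1.07 2.122 1.933
vertex 0.794 2.437 2.349
vertex 2.348 1.555 3.629
endloop
endfacet
facet normal -0.792 0.100 -0.602
outer loop
vertex 0.794 2.437 2.349
vertex 0.692 1.765 2.371
vertex 0.441 2.245 2.781
endloop
endfacet
facet normal 0.105 0.874 0.474
outer loop
vertex 0.794 2.437 2.349
vertex 0.441 2.245 2.781
vertex 2.348 1.555 3.629
endloop
endfacet
facet normal -0.792 0.101 -0.602
outer loop
vertex 0.441 2.245 2.781
vertex 0.692 1.765 2.371
vertex 0.277 1.691 2.904
endloop
endfacet
facet normal -0.299 0.290 0.909
outer loop
vertex 0.441 2.245 2.781
vertex 0.277 1.691 2.904
vertex 2.348 1.555 3.629
endloop
endfacet
facet normal -0.792 0.101 -0.602
outer loop
vertex 0.277 1.691 2.904
vertex 0.692 1.765 2.371
vertex 0.426 1.193 2.625
endloop
endfacet
facet normal -0.310 -0.534 0.787
outer loop
vertex 0.277 1.691 2.904
vertex 0.426 1.193 2.625
vertex 2.348 1.555 3.629
endloop
endfacet
facet normal -0.791 0.100 -0.604
outer loop
vertex 0.426 1.193 2.625
vertex 0.692 1.765 2.371
vertex 0.776 1.125 2.155
endloop
endfacet
facet normal 0.079 -0.977 0.200
outer loop
vertex 0.426 1.193 2.625
vertex 0.776 1.125 2.155
vertex 2.348 1.555 3.629
endloop
endfacet
facet normal -0.792 0.099 -0.602
outer loop
vertex 0.776 1.125 2.155
vertex 0.692 1.765 2.371
vertex 1.062 1.539 1.847
endloop
endfacet
facet normal 0.578 -0.705 -0.411
outer loop
vertex 0.776 1.125 2.155
vertex 1.062 1.539 1.847
vertex 2.348 1.555 3.629
endloop
endfacet
facet normal -0.792 0.100 -0.602
outer loop
vertex 1.062 1.539 1.847
vertex 0.692 1.765 2.371
vertex 1.07 2.122 1.933
endloop
endfacet
facet normal 0.808 0.075 -0.584
outer loop
vertex 1.062 1.539 1.847
vertex 1.07 2.122 1.933
vertex 2.348 1.555 3.629
endloop
endfacet
facet normal -0.953 0.232 -0.196
outer loop
vertex -1.612 3.352 3.145
vertex -1.078 5.162 2.693
vertex -1.491 3.093 2.25
endloop
endfacet
facet normal -0.275 -0.933 0.233
outer loop
vertex 0.538 2.598 2.667
vertex -1.612 3.352 3.145
vertex -1.491 3.093 2.25
endloop
endfacet
facet normal -0.953 0.232 -0.196
outer loop
vertex -1.491 3.093 2.25
vertex -1.078 5.162 2.693
vertex -0.957 4.902 1.798
endloop
endfacet
facet normal 0.128 -0.276 -0.953
outer loop
vertex -0.957 4.902 1.798
vertex 0.538 2.598 2.667
vertex -1.491 3.093 2.25
endloop
endfacet
facet normal -0.128 0.276 0.953
outer loop
vertex -1.612 3.352 3.145
vertex 0.951 4.667 3.11
vertex -1.078 5.162 2.693
endloop
endfacet
facet normal -0.275 -0.933 0.234
outer loop
vertex 0.417 2.858 3.562
vertex -1.612 3.352 3.145
vertex 0.538 2.598 2.667
endloop
endfacet
facet normal -0.129 0.276 0.953
outer loop
vertex 0.417 2.858 3.562
vertex 0.951 4.667 3.11
vertex -1.612 3.352 3.145
endloop
endfacet
facet normal 0.276 0.932 -0.234
outer loop
vertex -1.078 5.162 2.693
vertex 0.951 4.667 3.11
vertex -0.957 4.902 1.798
endloop
endfacet
facet normal 0.129 -0.276 -0.953
outer loop
vertex 1.072 4.408 2.215
vertex 0.538 2.598 2.667
vertex -0.957 4.902 1.798
endloop
endfacet
facet normal 0.275 0.933 -0.233
outer loop
vertex -0.957 4.902 1.798
vertex 0.951 4.667 3.11
vertex 1.072 4.408 2.215
endloop
endfacet
facet normal 0.953 -0.232 0.196
outer loop
vertex 1.072 4.408 2.215
vertex 0.417 2.858 3.562
vertex 0.538 2.598 2.667
endloop
endfacet
facet normal 0.953 -0.232 0.196
outer loop
vertex 0.951 4.667 3.11
vertex 0.417 2.858 3.562
vertex 1.072 4.408 2.215
endloop
endfacet
facet normal -0.515 -0.751 0.413
outer loop
vertex 3.547 -1.398 3.989
vertex 2.189 -1.171 2.708
vertex 4.354 -2.535 2.931
endloop
endfacet
facet normal 0.722 -0.121 0.681
outer loop
vertex 5.251 -1.229 2.212
vertex 3.547 -1.398 3.989
vertex 4.354 -2.535 2.931
endloop
endfacet
facet normal -0.515 -0.751 0.413
outer loop
vertex 4.354 -2.535 2.931
vertex 2.189 -1.171 2.708
vertex 2.996 -2.308 1.65
endloop
endfacet
facet normal 0.461 -0.650 -0.604
outer loop
vertex 2.996 -2.308 1.65
vertex 5.251 -1.229 2.212
vertex 4.354 -2.535 2.931
endloop
endfacet
facet normal -0.461 0.650 0.604
outer loop
vertex 3.547 -1.398 3.989
vertex 3.086 0.135 1.989
vertex 2.189 -1.171 2.708
endloop
endfacet
facet normal 0.722 -0.121 0.681
outer loop
vertex 4.444 -0.092 3.27
vertex 3.547 -1.398 3.989
vertex 5.251 -1.229 2.212
endloop
endfacet
facet normal -0.461 0.650 0.604
outer loop
vertex 4.444 -0.092 3.27
vertex 3.086 0.135 1.989
vertex 3.547 -1.398 3.989
endloop
endfacet
facet normal -0.722 0.121 -0.681
outer loop
vertex 2.189 -1.171 2.708
vertex 3.086 0.135 1.989
vertex 2.996 -2.308 1.65
endloop
endfacet
facet normal 0.461 -0.650 -0.604
outer loop
vertex 3.893 -1.002 0.931
vertex 5.251 -1.229 2.212
vertex 2.996 -2.308 1.65
endloop
endfacet
facet normal -0.722 0.121 -0.681
outer loop
vertex 2.996 -2.308 1.65
vertex 3.086 0.135 1.989
vertex 3.893 -1.002 0.931
endloop
endfacet
facet normal 0.515 0.751 -0.413
outer loop
vertex 3.893 -1.002 0.931
vertex 4.444 -0.092 3.27
vertex 5.251 -1.229 2.212
endloop
endfacet
facet normal 0.515 0.751 -0.413
outer loop
vertex 3.086 0.135 1.989
vertex 4.444 -0.092 3.27
vertex 3.893 -1.002 0.931
endloop
endfacet

endsolid


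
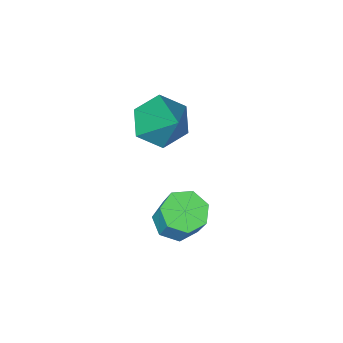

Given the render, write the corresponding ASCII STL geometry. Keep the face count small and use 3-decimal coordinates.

solid 
facet normal -0.123 -0.717 -0.686
outer loop
vertex 4.189 2.045 0.977
vertex 3.386 1.99 1.179
vertex 3.63 2.516 0.585
endloop
endfacet
facet normal 0.723 0.637 -0.266
outer loop
vertex 4.189 2.045 0.977
vertex 3.63 2.516 0.585
vertex 3.614 3.31 2.441
endloop
endfacet
facet normal -0.123 -0.717 -0.686
outer loop
vertex 3.63 2.516 0.585
vertex 3.386 1.99 1.179
vertex 2.827 2.461 0.787
endloop
endfacet
facet normal -0.160 0.907 -0.389
outer loop
vertex 3.63 2.516 0.585
vertex 2.827 2.461 0.787
vertex 3.614 3.31 2.441
endloop
endfacet
facet normal -0.124 -0.718 -0.685
outer loop
vertex 2.827 2.461 0.787
vertex 3.386 1.99 1.179
vertex 2.583 1.935 1.382
endloop
endfacet
facet normal -0.838 0.531 0.126
outer loop
vertex 2.827 2.461 0.787
vertex 2.583 1.935 1.382
vertex 3.614 3.31 2.441
endloop
endfacet
facet normal -0.124 -0.718 -0.685
outer loop
vertex 2.583 1.935 1.382
vertex 3.386 1.99 1.179
vertex 3.143 1.464 1.774
endloop
endfacet
facet normal -0.633 -0.115 0.766
outer loop
vertex 2.583 1.935 1.382
vertex 3.143 1.464 1.774
vertex 3.614 3.31 2.441
endloop
endfacet
facet normal -0.123 -0.718 -0.685
outer loop
vertex 3.143 1.464 1.774
vertex 3.386 1.99 1.179
vertex 3.946 1.519 1.572
endloop
endfacet
facet normal 0.250 -0.385 0.889
outer loop
vertex 3.143 1.464 1.774
vertex 3.946 1.519 1.572
vertex 3.614 3.31 2.441
endloop
endfacet
facet normal -0.123 -0.718 -0.685
outer loop
vertex 3.946 1.519 1.572
vertex 3.386 1.99 1.179
vertex 4.189 2.045 0.977
endloop
endfacet
facet normal 0.928 -0.008 0.372
outer loop
vertex 3.946 1.519 1.572
vertex 4.189 2.045 0.977
vertex 3.614 3.31 2.441
endloop
endfacet
facet normal -0.082 -0.488 -0.869
outer loop
vertex 4.437 3.705 -1.82
vertex 3.807 3.537 -1.666
vertex 4.026 4.08 -1.992
endloop
endfacet
facet normal 0.704 0.588 -0.399
outer loop
vertex 4.437 3.705 -1.82
vertex 4.026 4.08 -1.992
vertex 4.543 4.331 -0.709
endloop
endfacet
facet normal 0.703 0.589 -0.399
outer loop
vertex 4.543 4.331 -0.709
vertex 4.026 4.08 -1.992
vertex 4.132 4.705 -0.881
endloop
endfacet
facet normal 0.083 0.490 0.868
outer loop
vertex 4.543 4.331 -0.709
vertex 4.132 4.705 -0.881
vertex 3.913 4.163 -0.554
endloop
endfacet
facet normal -0.082 -0.488 -0.869
outer loop
vertex 4.026 4.08 -1.992
vertex 3.807 3.537 -1.666
vertex 3.451 4.045 -1.918
endloop
endfacet
facet normal -0.115 0.870 -0.479
outer loop
vertex 4.026 4.08 -1.992
vertex 3.451 4.045 -1.918
vertex 4.132 4.705 -0.881
endloop
endfacet
facet normal -0.113 0.870 -0.480
outer loop
vertex 4.132 4.705 -0.881
vertex 3.451 4.045 -1.918
vertex 3.557 4.671 -0.807
endloop
endfacet
facet normal 0.083 0.490 0.868
outer loop
vertex 4.132 4.705 -0.881
vertex 3.557 4.671 -0.807
vertex 3.913 4.163 -0.554
endloop
endfacet
facet normal -0.083 -0.489 -0.868
outer loop
vertex 3.451 4.045 -1.918
vertex 3.807 3.537 -1.666
vertex 3.143 3.628 -1.654
endloop
endfacet
facet normal -0.844 0.497 -0.200
outer loop
vertex 3.451 4.045 -1.918
vertex 3.143 3.628 -1.654
vertex 3.557 4.671 -0.807
endloop
endfacet
facet normal -0.844 0.497 -0.199
outer loop
vertex 3.557 4.671 -0.807
vertex 3.143 3.628 -1.654
vertex 3.249 4.254 -0.542
endloop
endfacet
facet normal 0.083 0.490 0.868
outer loop
vertex 3.557 4.671 -0.807
vertex 3.249 4.254 -0.542
vertex 3.913 4.163 -0.554
endloop
endfacet
facet normal -0.083 -0.489 -0.868
outer loop
vertex 3.143 3.628 -1.654
vertex 3.807 3.537 -1.666
vertex 3.336 3.143 -1.399
endloop
endfacet
facet normal -0.940 -0.252 0.232
outer loop
vertex 3.143 3.628 -1.654
vertex 3.336 3.143 -1.399
vertex 3.249 4.254 -0.542
endloop
endfacet
facet normal -0.940 -0.252 0.232
outer loop
vertex 3.249 4.254 -0.542
vertex 3.336 3.143 -1.399
vertex 3.442 3.769 -0.287
endloop
endfacet
facet normal 0.083 0.489 0.868
outer loop
vertex 3.249 4.254 -0.542
vertex 3.442 3.769 -0.287
vertex 3.913 4.163 -0.554
endloop
endfacet
facet normal -0.083 -0.489 -0.868
outer loop
vertex 3.336 3.143 -1.399
vertex 3.807 3.537 -1.666
vertex 3.883 2.954 -1.345
endloop
endfacet
facet normal -0.328 -0.810 0.487
outer loop
vertex 3.336 3.143 -1.399
vertex 3.883 2.954 -1.345
vertex 3.442 3.769 -0.287
endloop
endfacet
facet normal -0.328 -0.810 0.487
outer loop
vertex 3.442 3.769 -0.287
vertex 3.883 2.954 -1.345
vertex 3.989 3.58 -0.233
endloop
endfacet
facet normal 0.083 0.489 0.868
outer loop
vertex 3.442 3.769 -0.287
vertex 3.989 3.58 -0.233
vertex 3.913 4.163 -0.554
endloop
endfacet
facet normal -0.082 -0.489 -0.868
outer loop
vertex 3.883 2.954 -1.345
vertex 3.807 3.537 -1.666
vertex 4.373 3.204 -1.532
endloop
endfacet
facet normal 0.531 -0.759 0.377
outer loop
vertex 3.883 2.954 -1.345
vertex 4.373 3.204 -1.532
vertex 3.989 3.58 -0.233
endloop
endfacet
facet normal 0.532 -0.759 0.377
outer loop
vertex 3.989 3.58 -0.233
vertex 4.373 3.204 -1.532
vertex 4.479 3.83 -0.421
endloop
endfacet
facet normal 0.084 0.489 0.868
outer loop
vertex 3.989 3.58 -0.233
vertex 4.479 3.83 -0.421
vertex 3.913 4.163 -0.554
endloop
endfacet
facet normal -0.082 -0.489 -0.869
outer loop
vertex 4.373 3.204 -1.532
vertex 3.807 3.537 -1.666
vertex 4.437 3.705 -1.82
endloop
endfacet
facet normal 0.990 -0.137 -0.018
outer loop
vertex 4.373 3.204 -1.532
vertex 4.437 3.705 -1.82
vertex 4.479 3.83 -0.421
endloop
endfacet
facet normal 0.990 -0.137 -0.018
outer loop
vertex 4.479 3.83 -0.421
vertex 4.437 3.705 -1.82
vertex 4.543 4.331 -0.709
endloop
endfacet
facet normal 0.083 0.489 0.869
outer loop
vertex 4.479 3.83 -0.421
vertex 4.543 4.331 -0.709
vertex 3.913 4.163 -0.554
endloop
endfacet

endsolid


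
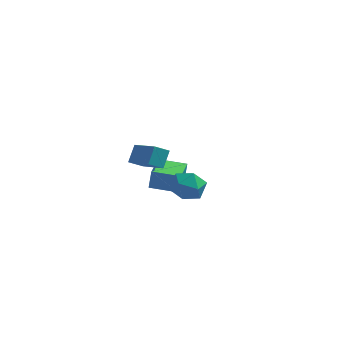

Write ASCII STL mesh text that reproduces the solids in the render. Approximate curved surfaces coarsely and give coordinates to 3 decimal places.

solid 
facet normal -0.308 -0.163 0.937
outer loop
vertex -0.118 -2.799 0.414
vertex 0.21 -3.707 0.364
vertex 0.791 -3.0 0.678
endloop
endfacet
facet normal -0.130 0.522 0.843
outer loop
vertex -0.118 -2.799 0.414
vertex 0.791 -3.0 0.678
vertex 0.603 -2.206 0.158
endloop
endfacet
facet normal -0.533 0.785 0.316
outer loop
vertex -0.118 -2.799 0.414
vertex 0.603 -2.206 0.158
vertex -0.094 -2.423 -0.478
endloop
endfacet
facet normal -0.961 0.262 0.085
outer loop
vertex -0.118 -2.799 0.414
vertex -0.094 -2.423 -0.478
vertex -0.336 -3.351 -0.35
endloop
endfacet
facet normal -0.823 -0.323 0.468
outer loop
vertex -0.118 -2.799 0.414
vertex -0.336 -3.351 -0.35
vertex 0.21 -3.707 0.364
endloop
endfacet
facet normal 0.552 0.544 0.631
outer loop
vertex 0.603 -2.206 0.158
vertex 0.791 -3.0 0.678
vertex 1.376 -2.749 -0.05
endloop
endfacet
facet normal 0.261 -0.563 0.784
outer loop
vertex 0.791 -3.0 0.678
vertex 0.21 -3.707 0.364
vertex 1.134 -3.677 0.078
endloop
endfacet
facet normal -0.570 -0.821 0.026
outer loop
vertex 0.21 -3.707 0.364
vertex -0.336 -3.351 -0.35
vertex 0.437 -3.894 -0.558
endloop
endfacet
facet normal -0.794 0.125 -0.595
outer loop
vertex -0.336 -3.351 -0.35
vertex -0.094 -2.423 -0.478
vertex 0.249 -3.1 -1.078
endloop
endfacet
facet normal -0.100 0.970 -0.221
outer loop
vertex -0.094 -2.423 -0.478
vertex 0.603 -2.206 0.158
vertex 0.83 -2.393 -0.764
endloop
endfacet
facet normal 0.961 -0.262 -0.085
outer loop
vertex 1.158 -3.301 -0.814
vertex 1.376 -2.749 -0.05
vertex 1.134 -3.677 0.078
endloop
endfacet
facet normal 0.533 -0.785 -0.316
outer loop
vertex 1.158 -3.301 -0.814
vertex 1.134 -3.677 0.078
vertex 0.437 -3.894 -0.558
endloop
endfacet
facet normal 0.130 -0.522 -0.843
outer loop
vertex 1.158 -3.301 -0.814
vertex 0.437 -3.894 -0.558
vertex 0.249 -3.1 -1.078
endloop
endfacet
facet normal 0.308 0.163 -0.937
outer loop
vertex 1.158 -3.301 -0.814
vertex 0.249 -3.1 -1.078
vertex 0.83 -2.393 -0.764
endloop
endfacet
facet normal 0.823 0.323 -0.468
outer loop
vertex 1.158 -3.301 -0.814
vertex 0.83 -2.393 -0.764
vertex 1.376 -2.749 -0.05
endloop
endfacet
facet normal 0.794 -0.125 0.595
outer loop
vertex 1.134 -3.677 0.078
vertex 1.376 -2.749 -0.05
vertex 0.791 -3.0 0.678
endloop
endfacet
facet normal 0.100 -0.970 0.221
outer loop
vertex 0.437 -3.894 -0.558
vertex 1.134 -3.677 0.078
vertex 0.21 -3.707 0.364
endloop
endfacet
facet normal -0.552 -0.544 -0.631
outer loop
vertex 0.249 -3.1 -1.078
vertex 0.437 -3.894 -0.558
vertex -0.336 -3.351 -0.35
endloop
endfacet
facet normal -0.261 0.563 -0.784
outer loop
vertex 0.83 -2.393 -0.764
vertex 0.249 -3.1 -1.078
vertex -0.094 -2.423 -0.478
endloop
endfacet
facet normal 0.570 0.821 -0.026
outer loop
vertex 1.376 -2.749 -0.05
vertex 0.83 -2.393 -0.764
vertex 0.603 -2.206 0.158
endloop
endfacet
facet normal -0.995 -0.013 0.101
outer loop
vertex -2.266 1.396 -2.556
vertex -2.318 3.214 -2.831
vertex -2.375 1.226 -3.657
endloop
endfacet
facet normal 0.028 -0.988 0.150
outer loop
vertex -0.862 1.246 -3.809
vertex -2.266 1.396 -2.556
vertex -2.375 1.226 -3.657
endloop
endfacet
facet normal -0.995 -0.013 0.099
outer loop
vertex -2.375 1.226 -3.657
vertex -2.318 3.214 -2.831
vertex -2.426 3.044 -3.933
endloop
endfacet
facet normal -0.097 -0.152 -0.984
outer loop
vertex -2.426 3.044 -3.933
vertex -0.862 1.246 -3.809
vertex -2.375 1.226 -3.657
endloop
endfacet
facet normal 0.097 0.152 0.984
outer loop
vertex -2.266 1.396 -2.556
vertex -0.805 3.234 -2.983
vertex -2.318 3.214 -2.831
endloop
endfacet
facet normal 0.028 -0.988 0.150
outer loop
vertex -0.754 1.416 -2.707
vertex -2.266 1.396 -2.556
vertex -0.862 1.246 -3.809
endloop
endfacet
facet normal 0.096 0.152 0.984
outer loop
vertex -0.754 1.416 -2.707
vertex -0.805 3.234 -2.983
vertex -2.266 1.396 -2.556
endloop
endfacet
facet normal -0.028 0.988 -0.150
outer loop
vertex -2.318 3.214 -2.831
vertex -0.805 3.234 -2.983
vertex -2.426 3.044 -3.933
endloop
endfacet
facet normal -0.096 -0.152 -0.984
outer loop
vertex -0.914 3.064 -4.084
vertex -0.862 1.246 -3.809
vertex -2.426 3.044 -3.933
endloop
endfacet
facet normal -0.028 0.988 -0.150
outer loop
vertex -2.426 3.044 -3.933
vertex -0.805 3.234 -2.983
vertex -0.914 3.064 -4.084
endloop
endfacet
facet normal 0.995 0.013 -0.100
outer loop
vertex -0.914 3.064 -4.084
vertex -0.754 1.416 -2.707
vertex -0.862 1.246 -3.809
endloop
endfacet
facet normal 0.995 0.013 -0.100
outer loop
vertex -0.805 3.234 -2.983
vertex -0.754 1.416 -2.707
vertex -0.914 3.064 -4.084
endloop
endfacet
facet normal -0.754 -0.413 0.511
outer loop
vertex -0.813 -4.222 3.146
vertex -2.063 -2.991 2.296
vertex -0.963 -4.912 2.368
endloop
endfacet
facet normal 0.641 -0.631 0.436
outer loop
vertex -0.337 -4.569 1.944
vertex -0.813 -4.222 3.146
vertex -0.963 -4.912 2.368
endloop
endfacet
facet normal -0.754 -0.413 0.511
outer loop
vertex -0.963 -4.912 2.368
vertex -2.063 -2.991 2.296
vertex -2.213 -3.68 1.518
endloop
endfacet
facet normal -0.143 -0.656 -0.741
outer loop
vertex -2.213 -3.68 1.518
vertex -0.337 -4.569 1.944
vertex -0.963 -4.912 2.368
endloop
endfacet
facet normal 0.142 0.656 0.741
outer loop
vertex -0.813 -4.222 3.146
vertex -1.437 -2.648 1.872
vertex -2.063 -2.991 2.296
endloop
endfacet
facet normal 0.641 -0.632 0.436
outer loop
vertex -0.187 -3.88 2.722
vertex -0.813 -4.222 3.146
vertex -0.337 -4.569 1.944
endloop
endfacet
facet normal 0.143 0.656 0.741
outer loop
vertex -0.187 -3.88 2.722
vertex -1.437 -2.648 1.872
vertex -0.813 -4.222 3.146
endloop
endfacet
facet normal -0.641 0.632 -0.436
outer loop
vertex -2.063 -2.991 2.296
vertex -1.437 -2.648 1.872
vertex -2.213 -3.68 1.518
endloop
endfacet
facet normal -0.143 -0.657 -0.741
outer loop
vertex -1.587 -3.338 1.094
vertex -0.337 -4.569 1.944
vertex -2.213 -3.68 1.518
endloop
endfacet
facet normal -0.641 0.632 -0.437
outer loop
vertex -2.213 -3.68 1.518
vertex -1.437 -2.648 1.872
vertex -1.587 -3.338 1.094
endloop
endfacet
facet normal 0.754 0.413 -0.511
outer loop
vertex -1.587 -3.338 1.094
vertex -0.187 -3.88 2.722
vertex -0.337 -4.569 1.944
endloop
endfacet
facet normal 0.754 0.412 -0.511
outer loop
vertex -1.437 -2.648 1.872
vertex -0.187 -3.88 2.722
vertex -1.587 -3.338 1.094
endloop
endfacet

endsolid


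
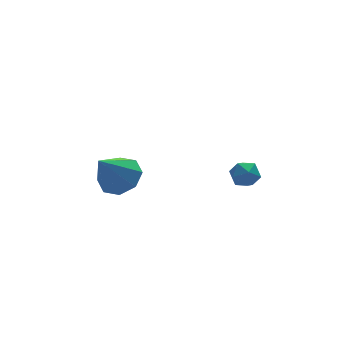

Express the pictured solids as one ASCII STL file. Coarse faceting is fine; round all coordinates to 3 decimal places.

solid 
facet normal 0.573 0.167 -0.803
outer loop
vertex -2.303 -0.151 1.735
vertex -3.04 0.486 1.342
vertex -2.204 0.613 1.965
endloop
endfacet
facet normal 0.477 -0.309 0.823
outer loop
vertex -2.303 -0.151 1.735
vertex -2.204 0.613 1.965
vertex -4.18 0.154 2.938
endloop
endfacet
facet normal 0.573 0.168 -0.803
outer loop
vertex -2.204 0.613 1.965
vertex -3.04 0.486 1.342
vertex -2.595 1.302 1.83
endloop
endfacet
facet normal 0.342 0.364 0.866
outer loop
vertex -2.204 0.613 1.965
vertex -2.595 1.302 1.83
vertex -4.18 0.154 2.938
endloop
endfacet
facet normal 0.573 0.167 -0.802
outer loop
vertex -2.595 1.302 1.83
vertex -3.04 0.486 1.342
vertex -3.246 1.514 1.409
endloop
endfacet
facet normal -0.140 0.781 0.609
outer loop
vertex -2.595 1.302 1.83
vertex -3.246 1.514 1.409
vertex -4.18 0.154 2.938
endloop
endfacet
facet normal 0.574 0.167 -0.802
outer loop
vertex -3.246 1.514 1.409
vertex -3.04 0.486 1.342
vertex -3.776 1.123 0.948
endloop
endfacet
facet normal -0.688 0.697 0.200
outer loop
vertex -3.246 1.514 1.409
vertex -3.776 1.123 0.948
vertex -4.18 0.154 2.938
endloop
endfacet
facet normal 0.573 0.166 -0.802
outer loop
vertex -3.776 1.123 0.948
vertex -3.04 0.486 1.342
vertex -3.875 0.359 0.719
endloop
endfacet
facet normal -0.979 0.163 -0.120
outer loop
vertex -3.776 1.123 0.948
vertex -3.875 0.359 0.719
vertex -4.18 0.154 2.938
endloop
endfacet
facet normal 0.573 0.167 -0.802
outer loop
vertex -3.875 0.359 0.719
vertex -3.04 0.486 1.342
vertex -3.485 -0.33 0.854
endloop
endfacet
facet normal -0.845 -0.510 -0.163
outer loop
vertex -3.875 0.359 0.719
vertex -3.485 -0.33 0.854
vertex -4.18 0.154 2.938
endloop
endfacet
facet normal 0.573 0.167 -0.802
outer loop
vertex -3.485 -0.33 0.854
vertex -3.04 0.486 1.342
vertex -2.834 -0.541 1.275
endloop
endfacet
facet normal -0.362 -0.927 0.095
outer loop
vertex -3.485 -0.33 0.854
vertex -2.834 -0.541 1.275
vertex -4.18 0.154 2.938
endloop
endfacet
facet normal 0.573 0.167 -0.803
outer loop
vertex -2.834 -0.541 1.275
vertex -3.04 0.486 1.342
vertex -2.303 -0.151 1.735
endloop
endfacet
facet normal 0.185 -0.845 0.503
outer loop
vertex -2.834 -0.541 1.275
vertex -2.303 -0.151 1.735
vertex -4.18 0.154 2.938
endloop
endfacet
facet normal -0.040 0.987 -0.152
outer loop
vertex 2.306 -0.472 0.046
vertex 1.727 -0.421 0.53
vertex 2.437 -0.353 0.782
endloop
endfacet
facet normal 0.625 0.745 -0.232
outer loop
vertex 2.306 -0.472 0.046
vertex 2.437 -0.353 0.782
vertex 2.87 -0.837 0.394
endloop
endfacet
facet normal 0.620 0.248 -0.744
outer loop
vertex 2.306 -0.472 0.046
vertex 2.87 -0.837 0.394
vertex 2.428 -1.205 -0.097
endloop
endfacet
facet normal -0.049 0.183 -0.982
outer loop
vertex 2.306 -0.472 0.046
vertex 2.428 -1.205 -0.097
vertex 1.721 -0.948 -0.014
endloop
endfacet
facet normal -0.458 0.641 -0.616
outer loop
vertex 2.306 -0.472 0.046
vertex 1.721 -0.948 -0.014
vertex 1.727 -0.421 0.53
endloop
endfacet
facet normal 0.820 0.430 0.378
outer loop
vertex 2.87 -0.837 0.394
vertex 2.437 -0.353 0.782
vertex 2.639 -1.012 1.094
endloop
endfacet
facet normal -0.259 0.823 0.507
outer loop
vertex 2.437 -0.353 0.782
vertex 1.727 -0.421 0.53
vertex 1.932 -0.755 1.177
endloop
endfacet
facet normal -0.934 0.261 -0.243
outer loop
vertex 1.727 -0.421 0.53
vertex 1.721 -0.948 -0.014
vertex 1.49 -1.123 0.686
endloop
endfacet
facet normal -0.272 -0.479 -0.835
outer loop
vertex 1.721 -0.948 -0.014
vertex 2.428 -1.205 -0.097
vertex 1.923 -1.607 0.298
endloop
endfacet
facet normal 0.811 -0.374 -0.450
outer loop
vertex 2.428 -1.205 -0.097
vertex 2.87 -0.837 0.394
vertex 2.633 -1.539 0.55
endloop
endfacet
facet normal 0.049 -0.183 0.982
outer loop
vertex 2.054 -1.488 1.034
vertex 2.639 -1.012 1.094
vertex 1.932 -0.755 1.177
endloop
endfacet
facet normal -0.620 -0.248 0.744
outer loop
vertex 2.054 -1.488 1.034
vertex 1.932 -0.755 1.177
vertex 1.49 -1.123 0.686
endloop
endfacet
facet normal -0.625 -0.745 0.232
outer loop
vertex 2.054 -1.488 1.034
vertex 1.49 -1.123 0.686
vertex 1.923 -1.607 0.298
endloop
endfacet
facet normal 0.040 -0.987 0.152
outer loop
vertex 2.054 -1.488 1.034
vertex 1.923 -1.607 0.298
vertex 2.633 -1.539 0.55
endloop
endfacet
facet normal 0.458 -0.641 0.616
outer loop
vertex 2.054 -1.488 1.034
vertex 2.633 -1.539 0.55
vertex 2.639 -1.012 1.094
endloop
endfacet
facet normal 0.272 0.479 0.835
outer loop
vertex 1.932 -0.755 1.177
vertex 2.639 -1.012 1.094
vertex 2.437 -0.353 0.782
endloop
endfacet
facet normal -0.811 0.374 0.450
outer loop
vertex 1.49 -1.123 0.686
vertex 1.932 -0.755 1.177
vertex 1.727 -0.421 0.53
endloop
endfacet
facet normal -0.820 -0.430 -0.378
outer loop
vertex 1.923 -1.607 0.298
vertex 1.49 -1.123 0.686
vertex 1.721 -0.948 -0.014
endloop
endfacet
facet normal 0.259 -0.823 -0.507
outer loop
vertex 2.633 -1.539 0.55
vertex 1.923 -1.607 0.298
vertex 2.428 -1.205 -0.097
endloop
endfacet
facet normal 0.934 -0.261 0.243
outer loop
vertex 2.639 -1.012 1.094
vertex 2.633 -1.539 0.55
vertex 2.87 -0.837 0.394
endloop
endfacet

endsolid


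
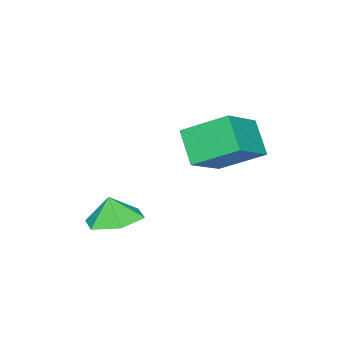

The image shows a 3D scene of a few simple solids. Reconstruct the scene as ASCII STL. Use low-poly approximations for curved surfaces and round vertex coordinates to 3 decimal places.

solid 
facet normal -0.884 -0.038 -0.466
outer loop
vertex -1.386 0.528 -1.715
vertex -1.962 2.137 -0.755
vertex -0.811 1.429 -2.879
endloop
endfacet
facet normal 0.294 -0.821 -0.490
outer loop
vertex 0.922 1.503 -1.965
vertex -1.386 0.528 -1.715
vertex -0.811 1.429 -2.879
endloop
endfacet
facet normal -0.884 -0.038 -0.466
outer loop
vertex -0.811 1.429 -2.879
vertex -1.962 2.137 -0.755
vertex -1.387 3.037 -1.919
endloop
endfacet
facet normal 0.364 0.570 -0.736
outer loop
vertex -1.387 3.037 -1.919
vertex 0.922 1.503 -1.965
vertex -0.811 1.429 -2.879
endloop
endfacet
facet normal -0.364 -0.570 0.737
outer loop
vertex -1.386 0.528 -1.715
vertex -0.229 2.211 0.159
vertex -1.962 2.137 -0.755
endloop
endfacet
facet normal 0.294 -0.821 -0.490
outer loop
vertex 0.347 0.603 -0.801
vertex -1.386 0.528 -1.715
vertex 0.922 1.503 -1.965
endloop
endfacet
facet normal -0.364 -0.570 0.737
outer loop
vertex 0.347 0.603 -0.801
vertex -0.229 2.211 0.159
vertex -1.386 0.528 -1.715
endloop
endfacet
facet normal -0.293 0.821 0.490
outer loop
vertex -1.962 2.137 -0.755
vertex -0.229 2.211 0.159
vertex -1.387 3.037 -1.919
endloop
endfacet
facet normal 0.364 0.570 -0.737
outer loop
vertex 0.346 3.112 -1.005
vertex 0.922 1.503 -1.965
vertex -1.387 3.037 -1.919
endloop
endfacet
facet normal -0.294 0.821 0.490
outer loop
vertex -1.387 3.037 -1.919
vertex -0.229 2.211 0.159
vertex 0.346 3.112 -1.005
endloop
endfacet
facet normal 0.884 0.038 0.466
outer loop
vertex 0.346 3.112 -1.005
vertex 0.347 0.603 -0.801
vertex 0.922 1.503 -1.965
endloop
endfacet
facet normal 0.884 0.038 0.466
outer loop
vertex -0.229 2.211 0.159
vertex 0.347 0.603 -0.801
vertex 0.346 3.112 -1.005
endloop
endfacet
facet normal -0.044 0.216 -0.975
outer loop
vertex 3.74 -0.579 -4.548
vertex 2.667 -0.407 -4.462
vertex 3.365 0.417 -4.311
endloop
endfacet
facet normal 0.727 0.112 0.678
outer loop
vertex 3.74 -0.579 -4.548
vertex 3.365 0.417 -4.311
vertex 2.713 -0.633 -3.438
endloop
endfacet
facet normal -0.044 0.216 -0.975
outer loop
vertex 3.365 0.417 -4.311
vertex 2.667 -0.407 -4.462
vertex 2.292 0.589 -4.225
endloop
endfacet
facet normal 0.156 0.572 0.805
outer loop
vertex 3.365 0.417 -4.311
vertex 2.292 0.589 -4.225
vertex 2.713 -0.633 -3.438
endloop
endfacet
facet normal -0.043 0.216 -0.975
outer loop
vertex 2.292 0.589 -4.225
vertex 2.667 -0.407 -4.462
vertex 1.594 -0.234 -4.376
endloop
endfacet
facet normal -0.541 0.316 0.780
outer loop
vertex 2.292 0.589 -4.225
vertex 1.594 -0.234 -4.376
vertex 2.713 -0.633 -3.438
endloop
endfacet
facet normal -0.043 0.216 -0.975
outer loop
vertex 1.594 -0.234 -4.376
vertex 2.667 -0.407 -4.462
vertex 1.969 -1.23 -4.613
endloop
endfacet
facet normal -0.668 -0.401 0.627
outer loop
vertex 1.594 -0.234 -4.376
vertex 1.969 -1.23 -4.613
vertex 2.713 -0.633 -3.438
endloop
endfacet
facet normal -0.044 0.216 -0.975
outer loop
vertex 1.969 -1.23 -4.613
vertex 2.667 -0.407 -4.462
vertex 3.042 -1.402 -4.699
endloop
endfacet
facet normal -0.098 -0.861 0.499
outer loop
vertex 1.969 -1.23 -4.613
vertex 3.042 -1.402 -4.699
vertex 2.713 -0.633 -3.438
endloop
endfacet
facet normal -0.044 0.216 -0.975
outer loop
vertex 3.042 -1.402 -4.699
vertex 2.667 -0.407 -4.462
vertex 3.74 -0.579 -4.548
endloop
endfacet
facet normal 0.599 -0.604 0.525
outer loop
vertex 3.042 -1.402 -4.699
vertex 3.74 -0.579 -4.548
vertex 2.713 -0.633 -3.438
endloop
endfacet

endsolid


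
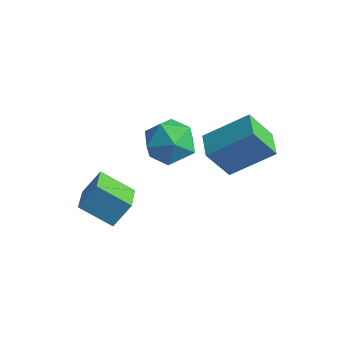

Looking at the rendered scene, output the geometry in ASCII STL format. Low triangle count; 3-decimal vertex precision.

solid 
facet normal -0.495 0.792 -0.357
outer loop
vertex -2.769 -1.538 -3.659
vertex -2.406 -0.883 -2.709
vertex -1.521 -1.107 -4.433
endloop
endfacet
facet normal -0.300 -0.541 -0.786
outer loop
vertex -0.854 -2.177 -3.951
vertex -2.769 -1.538 -3.659
vertex -1.521 -1.107 -4.433
endloop
endfacet
facet normal -0.494 0.793 -0.357
outer loop
vertex -1.521 -1.107 -4.433
vertex -2.406 -0.883 -2.709
vertex -1.158 -0.453 -3.482
endloop
endfacet
facet normal 0.816 0.281 -0.505
outer loop
vertex -1.158 -0.453 -3.482
vertex -0.854 -2.177 -3.951
vertex -1.521 -1.107 -4.433
endloop
endfacet
facet normal -0.816 -0.281 0.505
outer loop
vertex -2.769 -1.538 -3.659
vertex -1.739 -1.953 -2.227
vertex -2.406 -0.883 -2.709
endloop
endfacet
facet normal -0.300 -0.541 -0.786
outer loop
vertex -2.102 -2.607 -3.178
vertex -2.769 -1.538 -3.659
vertex -0.854 -2.177 -3.951
endloop
endfacet
facet normal -0.816 -0.282 0.505
outer loop
vertex -2.102 -2.607 -3.178
vertex -1.739 -1.953 -2.227
vertex -2.769 -1.538 -3.659
endloop
endfacet
facet normal 0.300 0.541 0.786
outer loop
vertex -2.406 -0.883 -2.709
vertex -1.739 -1.953 -2.227
vertex -1.158 -0.453 -3.482
endloop
endfacet
facet normal 0.816 0.281 -0.506
outer loop
vertex -0.491 -1.522 -3.001
vertex -0.854 -2.177 -3.951
vertex -1.158 -0.453 -3.482
endloop
endfacet
facet normal 0.300 0.541 0.786
outer loop
vertex -1.158 -0.453 -3.482
vertex -1.739 -1.953 -2.227
vertex -0.491 -1.522 -3.001
endloop
endfacet
facet normal 0.494 -0.792 0.357
outer loop
vertex -0.491 -1.522 -3.001
vertex -2.102 -2.607 -3.178
vertex -0.854 -2.177 -3.951
endloop
endfacet
facet normal 0.495 -0.793 0.356
outer loop
vertex -1.739 -1.953 -2.227
vertex -2.102 -2.607 -3.178
vertex -0.491 -1.522 -3.001
endloop
endfacet
facet normal -0.765 0.243 0.596
outer loop
vertex -0.261 0.597 0.638
vertex -0.757 -0.316 0.374
vertex -0.093 -0.29 1.216
endloop
endfacet
facet normal -0.155 0.519 0.841
outer loop
vertex -0.261 0.597 0.638
vertex -0.093 -0.29 1.216
vertex 0.729 0.353 0.971
endloop
endfacet
facet normal 0.119 0.936 0.332
outer loop
vertex -0.261 0.597 0.638
vertex 0.729 0.353 0.971
vertex 0.573 0.725 -0.023
endloop
endfacet
facet normal -0.322 0.919 -0.229
outer loop
vertex -0.261 0.597 0.638
vertex 0.573 0.725 -0.023
vertex -0.345 0.311 -0.392
endloop
endfacet
facet normal -0.869 0.491 -0.065
outer loop
vertex -0.261 0.597 0.638
vertex -0.345 0.311 -0.392
vertex -0.757 -0.316 0.374
endloop
endfacet
facet normal 0.300 -0.020 0.954
outer loop
vertex 0.729 0.353 0.971
vertex -0.093 -0.29 1.216
vertex 0.845 -0.711 0.912
endloop
endfacet
facet normal -0.688 -0.465 0.557
outer loop
vertex -0.093 -0.29 1.216
vertex -0.757 -0.316 0.374
vertex -0.073 -1.125 0.543
endloop
endfacet
facet normal -0.856 -0.065 -0.513
outer loop
vertex -0.757 -0.316 0.374
vertex -0.345 0.311 -0.392
vertex -0.229 -0.753 -0.451
endloop
endfacet
facet normal 0.030 0.628 -0.778
outer loop
vertex -0.345 0.311 -0.392
vertex 0.573 0.725 -0.023
vertex 0.593 -0.11 -0.696
endloop
endfacet
facet normal 0.744 0.656 0.129
outer loop
vertex 0.573 0.725 -0.023
vertex 0.729 0.353 0.971
vertex 1.257 -0.084 0.146
endloop
endfacet
facet normal 0.322 -0.919 0.229
outer loop
vertex 0.761 -0.997 -0.118
vertex 0.845 -0.711 0.912
vertex -0.073 -1.125 0.543
endloop
endfacet
facet normal -0.119 -0.936 -0.332
outer loop
vertex 0.761 -0.997 -0.118
vertex -0.073 -1.125 0.543
vertex -0.229 -0.753 -0.451
endloop
endfacet
facet normal 0.155 -0.519 -0.841
outer loop
vertex 0.761 -0.997 -0.118
vertex -0.229 -0.753 -0.451
vertex 0.593 -0.11 -0.696
endloop
endfacet
facet normal 0.765 -0.243 -0.596
outer loop
vertex 0.761 -0.997 -0.118
vertex 0.593 -0.11 -0.696
vertex 1.257 -0.084 0.146
endloop
endfacet
facet normal 0.869 -0.491 0.065
outer loop
vertex 0.761 -0.997 -0.118
vertex 1.257 -0.084 0.146
vertex 0.845 -0.711 0.912
endloop
endfacet
facet normal -0.030 -0.628 0.778
outer loop
vertex -0.073 -1.125 0.543
vertex 0.845 -0.711 0.912
vertex -0.093 -0.29 1.216
endloop
endfacet
facet normal -0.744 -0.656 -0.129
outer loop
vertex -0.229 -0.753 -0.451
vertex -0.073 -1.125 0.543
vertex -0.757 -0.316 0.374
endloop
endfacet
facet normal -0.300 0.020 -0.954
outer loop
vertex 0.593 -0.11 -0.696
vertex -0.229 -0.753 -0.451
vertex -0.345 0.311 -0.392
endloop
endfacet
facet normal 0.688 0.465 -0.557
outer loop
vertex 1.257 -0.084 0.146
vertex 0.593 -0.11 -0.696
vertex 0.573 0.725 -0.023
endloop
endfacet
facet normal 0.856 0.065 0.513
outer loop
vertex 0.845 -0.711 0.912
vertex 1.257 -0.084 0.146
vertex 0.729 0.353 0.971
endloop
endfacet
facet normal -0.418 -0.364 0.832
outer loop
vertex 2.633 1.541 0.729
vertex 1.889 2.378 0.721
vertex 1.382 0.418 -0.391
endloop
endfacet
facet normal 0.664 -0.747 0.007
outer loop
vertex 2.031 0.982 -1.681
vertex 2.633 1.541 0.729
vertex 1.382 0.418 -0.391
endloop
endfacet
facet normal -0.418 -0.364 0.832
outer loop
vertex 1.382 0.418 -0.391
vertex 1.889 2.378 0.721
vertex 0.638 1.255 -0.399
endloop
endfacet
facet normal -0.619 -0.556 -0.555
outer loop
vertex 0.638 1.255 -0.399
vertex 2.031 0.982 -1.681
vertex 1.382 0.418 -0.391
endloop
endfacet
facet normal 0.619 0.556 0.555
outer loop
vertex 2.633 1.541 0.729
vertex 2.538 2.942 -0.569
vertex 1.889 2.378 0.721
endloop
endfacet
facet normal 0.664 -0.747 0.007
outer loop
vertex 3.282 2.105 -0.561
vertex 2.633 1.541 0.729
vertex 2.031 0.982 -1.681
endloop
endfacet
facet normal 0.619 0.556 0.555
outer loop
vertex 3.282 2.105 -0.561
vertex 2.538 2.942 -0.569
vertex 2.633 1.541 0.729
endloop
endfacet
facet normal -0.664 0.747 -0.007
outer loop
vertex 1.889 2.378 0.721
vertex 2.538 2.942 -0.569
vertex 0.638 1.255 -0.399
endloop
endfacet
facet normal -0.619 -0.556 -0.555
outer loop
vertex 1.287 1.819 -1.689
vertex 2.031 0.982 -1.681
vertex 0.638 1.255 -0.399
endloop
endfacet
facet normal -0.664 0.747 -0.007
outer loop
vertex 0.638 1.255 -0.399
vertex 2.538 2.942 -0.569
vertex 1.287 1.819 -1.689
endloop
endfacet
facet normal 0.418 0.364 -0.832
outer loop
vertex 1.287 1.819 -1.689
vertex 3.282 2.105 -0.561
vertex 2.031 0.982 -1.681
endloop
endfacet
facet normal 0.418 0.364 -0.832
outer loop
vertex 2.538 2.942 -0.569
vertex 3.282 2.105 -0.561
vertex 1.287 1.819 -1.689
endloop
endfacet

endsolid


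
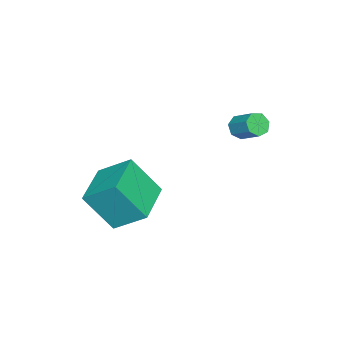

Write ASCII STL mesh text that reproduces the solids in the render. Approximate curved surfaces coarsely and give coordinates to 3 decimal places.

solid 
facet normal -0.989 -0.099 0.106
outer loop
vertex 2.443 -2.729 -1.676
vertex 2.167 -1.637 -3.231
vertex 2.474 -4.036 -2.599
endloop
endfacet
facet normal 0.144 -0.569 0.810
outer loop
vertex 4.413 -3.843 -2.809
vertex 2.443 -2.729 -1.676
vertex 2.474 -4.036 -2.599
endloop
endfacet
facet normal -0.989 -0.098 0.107
outer loop
vertex 2.474 -4.036 -2.599
vertex 2.167 -1.637 -3.231
vertex 2.197 -2.944 -4.154
endloop
endfacet
facet normal 0.019 -0.817 -0.577
outer loop
vertex 2.197 -2.944 -4.154
vertex 4.413 -3.843 -2.809
vertex 2.474 -4.036 -2.599
endloop
endfacet
facet normal -0.019 0.817 0.577
outer loop
vertex 2.443 -2.729 -1.676
vertex 4.106 -1.444 -3.441
vertex 2.167 -1.637 -3.231
endloop
endfacet
facet normal 0.144 -0.569 0.810
outer loop
vertex 4.383 -2.536 -1.886
vertex 2.443 -2.729 -1.676
vertex 4.413 -3.843 -2.809
endloop
endfacet
facet normal -0.019 0.817 0.577
outer loop
vertex 4.383 -2.536 -1.886
vertex 4.106 -1.444 -3.441
vertex 2.443 -2.729 -1.676
endloop
endfacet
facet normal -0.144 0.569 -0.810
outer loop
vertex 2.167 -1.637 -3.231
vertex 4.106 -1.444 -3.441
vertex 2.197 -2.944 -4.154
endloop
endfacet
facet normal 0.019 -0.817 -0.577
outer loop
vertex 4.137 -2.751 -4.364
vertex 4.413 -3.843 -2.809
vertex 2.197 -2.944 -4.154
endloop
endfacet
facet normal -0.144 0.569 -0.810
outer loop
vertex 2.197 -2.944 -4.154
vertex 4.106 -1.444 -3.441
vertex 4.137 -2.751 -4.364
endloop
endfacet
facet normal 0.989 0.098 -0.107
outer loop
vertex 4.137 -2.751 -4.364
vertex 4.383 -2.536 -1.886
vertex 4.413 -3.843 -2.809
endloop
endfacet
facet normal 0.989 0.099 -0.107
outer loop
vertex 4.106 -1.444 -3.441
vertex 4.383 -2.536 -1.886
vertex 4.137 -2.751 -4.364
endloop
endfacet
facet normal -0.369 -0.757 -0.540
outer loop
vertex 1.113 1.044 -0.502
vertex 0.811 0.891 -0.081
vertex 0.686 1.235 -0.478
endloop
endfacet
facet normal 0.181 0.511 -0.840
outer loop
vertex 1.113 1.044 -0.502
vertex 0.686 1.235 -0.478
vertex 1.511 1.861 0.081
endloop
endfacet
facet normal 0.184 0.509 -0.841
outer loop
vertex 1.511 1.861 0.081
vertex 0.686 1.235 -0.478
vertex 1.084 2.053 0.104
endloop
endfacet
facet normal 0.369 0.757 0.539
outer loop
vertex 1.511 1.861 0.081
vertex 1.084 2.053 0.104
vertex 1.209 1.709 0.501
endloop
endfacet
facet normal -0.369 -0.757 -0.539
outer loop
vertex 0.686 1.235 -0.478
vertex 0.811 0.891 -0.081
vertex 0.353 1.168 -0.156
endloop
endfacet
facet normal -0.598 0.637 -0.486
outer loop
vertex 0.686 1.235 -0.478
vertex 0.353 1.168 -0.156
vertex 1.084 2.053 0.104
endloop
endfacet
facet normal -0.600 0.637 -0.484
outer loop
vertex 1.084 2.053 0.104
vertex 0.353 1.168 -0.156
vertex 0.751 1.985 0.427
endloop
endfacet
facet normal 0.369 0.757 0.540
outer loop
vertex 1.084 2.053 0.104
vertex 0.751 1.985 0.427
vertex 1.209 1.709 0.501
endloop
endfacet
facet normal -0.369 -0.757 -0.539
outer loop
vertex 0.353 1.168 -0.156
vertex 0.811 0.891 -0.081
vertex 0.365 0.892 0.223
endloop
endfacet
facet normal -0.929 0.284 0.236
outer loop
vertex 0.353 1.168 -0.156
vertex 0.365 0.892 0.223
vertex 0.751 1.985 0.427
endloop
endfacet
facet normal -0.929 0.284 0.236
outer loop
vertex 0.751 1.985 0.427
vertex 0.365 0.892 0.223
vertex 0.763 1.709 0.806
endloop
endfacet
facet normal 0.369 0.757 0.539
outer loop
vertex 0.751 1.985 0.427
vertex 0.763 1.709 0.806
vertex 1.209 1.709 0.501
endloop
endfacet
facet normal -0.370 -0.756 -0.540
outer loop
vertex 0.365 0.892 0.223
vertex 0.811 0.891 -0.081
vertex 0.712 0.616 0.372
endloop
endfacet
facet normal -0.560 -0.283 0.779
outer loop
vertex 0.365 0.892 0.223
vertex 0.712 0.616 0.372
vertex 0.763 1.709 0.806
endloop
endfacet
facet normal -0.559 -0.283 0.780
outer loop
vertex 0.763 1.709 0.806
vertex 0.712 0.616 0.372
vertex 1.111 1.433 0.955
endloop
endfacet
facet normal 0.369 0.757 0.540
outer loop
vertex 0.763 1.709 0.806
vertex 1.111 1.433 0.955
vertex 1.209 1.709 0.501
endloop
endfacet
facet normal -0.369 -0.756 -0.540
outer loop
vertex 0.712 0.616 0.372
vertex 0.811 0.891 -0.081
vertex 1.134 0.547 0.18
endloop
endfacet
facet normal 0.230 -0.637 0.735
outer loop
vertex 0.712 0.616 0.372
vertex 1.134 0.547 0.18
vertex 1.111 1.433 0.955
endloop
endfacet
facet normal 0.230 -0.637 0.735
outer loop
vertex 1.111 1.433 0.955
vertex 1.134 0.547 0.18
vertex 1.533 1.364 0.763
endloop
endfacet
facet normal 0.369 0.757 0.540
outer loop
vertex 1.111 1.433 0.955
vertex 1.533 1.364 0.763
vertex 1.209 1.709 0.501
endloop
endfacet
facet normal -0.368 -0.756 -0.541
outer loop
vertex 1.134 0.547 0.18
vertex 0.811 0.891 -0.081
vertex 1.313 0.738 -0.209
endloop
endfacet
facet normal 0.847 -0.513 0.138
outer loop
vertex 1.134 0.547 0.18
vertex 1.313 0.738 -0.209
vertex 1.533 1.364 0.763
endloop
endfacet
facet normal 0.848 -0.511 0.137
outer loop
vertex 1.533 1.364 0.763
vertex 1.313 0.738 -0.209
vertex 1.711 1.555 0.374
endloop
endfacet
facet normal 0.369 0.756 0.540
outer loop
vertex 1.533 1.364 0.763
vertex 1.711 1.555 0.374
vertex 1.209 1.709 0.501
endloop
endfacet
facet normal -0.368 -0.757 -0.539
outer loop
vertex 1.313 0.738 -0.209
vertex 0.811 0.891 -0.081
vertex 1.113 1.044 -0.502
endloop
endfacet
facet normal 0.826 -0.000 -0.564
outer loop
vertex 1.313 0.738 -0.209
vertex 1.113 1.044 -0.502
vertex 1.711 1.555 0.374
endloop
endfacet
facet normal 0.826 -0.000 -0.564
outer loop
vertex 1.711 1.555 0.374
vertex 1.113 1.044 -0.502
vertex 1.511 1.861 0.081
endloop
endfacet
facet normal 0.369 0.757 0.539
outer loop
vertex 1.711 1.555 0.374
vertex 1.511 1.861 0.081
vertex 1.209 1.709 0.501
endloop
endfacet

endsolid
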